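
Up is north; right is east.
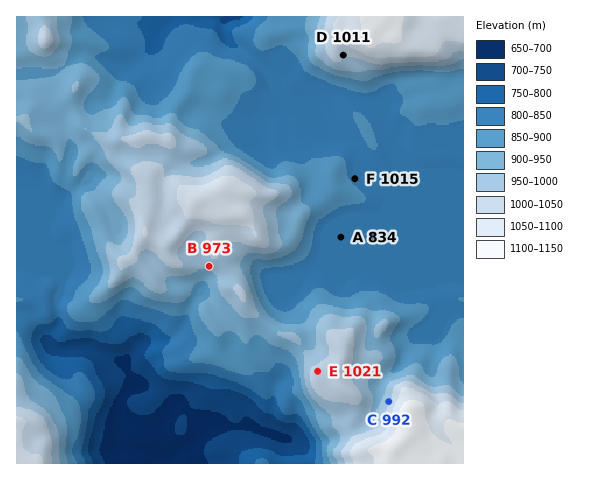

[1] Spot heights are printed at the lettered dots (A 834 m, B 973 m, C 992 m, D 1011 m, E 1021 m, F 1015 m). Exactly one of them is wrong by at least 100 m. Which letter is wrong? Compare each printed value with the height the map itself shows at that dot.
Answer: F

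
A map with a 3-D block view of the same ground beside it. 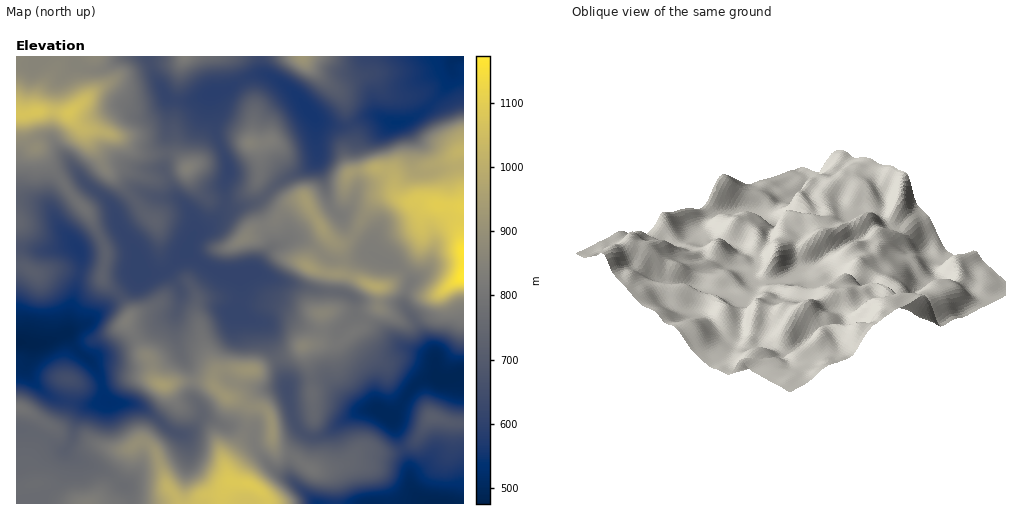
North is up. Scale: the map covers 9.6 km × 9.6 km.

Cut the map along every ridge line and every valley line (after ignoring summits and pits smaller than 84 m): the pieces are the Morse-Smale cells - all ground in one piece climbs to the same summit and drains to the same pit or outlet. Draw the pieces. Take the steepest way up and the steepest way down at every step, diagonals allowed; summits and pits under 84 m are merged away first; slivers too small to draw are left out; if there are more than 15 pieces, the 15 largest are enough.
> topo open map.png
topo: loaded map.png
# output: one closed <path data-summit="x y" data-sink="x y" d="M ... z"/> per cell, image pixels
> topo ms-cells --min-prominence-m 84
<path data-summit="463 276" data-sink="463 57" d="M463 56l-5 0-6 4 0 15-10 18-11 12-20 14-11 3-9 0-14-6-7 0-23 10-11 0-20-6 1 38-5 6-33 18-20 19-27 8-7 0-12 14-16 8-5 5-4 12 2 8 14 10 13 6 23 3 1 21-4 16 29 13 11 33 7-1 20-12 9-1 5-4 4-26 9-5 1-17-54-11-22-8-2-2 4-6 14-18 19-9 7 0 10 5 14 10 8-11-1-4 10 6 9-4 9-10 15-26 12-9 8 0 15 7 18-1 13 4 26 2z"/><path data-summit="36 111" data-sink="463 57" d="M148 56l-88 0-4 13-17 24-2 18-13 4 2 17 5 11 12 12 28 39 19 21 16 35-4 29 17 16 18-17 2-10 6 5 13 0 9-3 21-19 1-8 6-10-3-19-17-20-9-18-15 2-27-10-18 1-22-40 17 2 14 4 24 18 28 0 2-51-15-28z"/><path data-summit="249 485" data-sink="17 342" d="M24 342l-8 0 1 162 251-1-2-7-7-6-10-6-18-2-4-8-1-14 19-27 0-5-21-2-14-7-9-1-12 15-11 1-41-29-29-4-16 4-11 0-28-7-11-7-13-15-3-11 5-19z"/><path data-summit="36 111" data-sink="17 342" d="M59 56l-43 1 0 284 16 3 18-3 35-17 34-28-17-17 4-29-16-35-19-21-28-39-12-12-5-11-2-17 13-4 2-18 17-24 3-8z"/><path data-summit="463 276" data-sink="440 380" d="M463 276l-29 19-8 0-17-8-5 19-25-3 0 4-9 7-9 14-19 13-5 2-18 0-16 3 8 27 3 28 0 20-8 14 7 3 8-2 40-25 17-1 13 6 8-7 10-18 10-9 12-5 17 2 16-6z"/><path data-summit="162 384" data-sink="463 57" d="M188 252l-21 18 14 20 0 10-4 12-42 26 6 11 10 13 3 17 7 6 31-5 16 2 5 2 4-13 11-2 28 1 21-11-11-34-29-13 4-16-1-21-15-1-14-4-10-6z"/><path data-summit="302 57" data-sink="463 57" d="M456 56l-196 0 0 5 2 11 28 17 26 31 20 6 11 0 23-10 7 0 14 6 14-1 12-5 14-12 17-19 4-10-1-13z"/><path data-summit="250 143" data-sink="463 57" d="M267 75l-19 2-21 13-14 3-2 3 5 39 12 30 0 9-3 9-1 27 35-9 20-19 28-14 10-10-2-40-25-29z"/><path data-summit="463 276" data-sink="17 342" d="M392 195l-14 2-6 7-21 33-10 7-11-5-8 15 11 6 13 0 26-7 27 13 10 10 2 12 15 7 12-1 26-18 0-68-26-3-13-4-18 1z"/><path data-summit="249 485" data-sink="444 503" d="M249 429l-4 2-19 29 1 14 4 8 18 2 10 6 7 6 3 8 158-1-4-1-11-14-3-23-6-17-12 5-28-3-6 3-11 11-21 6-11 0-7-3-12-10 0-5-5 11 0 14 5 7-28-21-9-12-4-7 0-9z"/><path data-summit="162 384" data-sink="17 342" d="M136 338l-28 16-18 6 10 16 4 20 2 5 31 4 41 29 11-1 12-15 9 1 14 7 23 2 1-14 4-7-25-10 14-27-13-1-11 2-4 13-5-2-16-2-31 5-7-6-3-17-10-13z"/><path data-summit="187 169" data-sink="463 57" d="M211 93l-25 9-18-3 1 26-2 28 11 5 8 11-17 5-2 3 8 17 17 20 3 19 18-10 10-11 2-6 0-23 3-9 0-9-12-30-2-19-3-10z"/><path data-summit="162 384" data-sink="444 503" d="M277 359l-21 11-14 0-4 4-11 23 25 10-3 2-3 20 7 3 1 12 4 7 16 19 17 10-1-17 14-28-9-12-8-40z"/><path data-summit="432 417" data-sink="444 503" d="M437 418l-6 0-14 21-14 10 6 16 3 23 2 5 13 11 36 0 1-80-15-2z"/><path data-summit="249 485" data-sink="440 380" d="M378 410l-17 1-40 25-8 2-7-3-11 22 19 13 11 0 21-6 11-11 6-3 28 3 11-4-9-28z"/>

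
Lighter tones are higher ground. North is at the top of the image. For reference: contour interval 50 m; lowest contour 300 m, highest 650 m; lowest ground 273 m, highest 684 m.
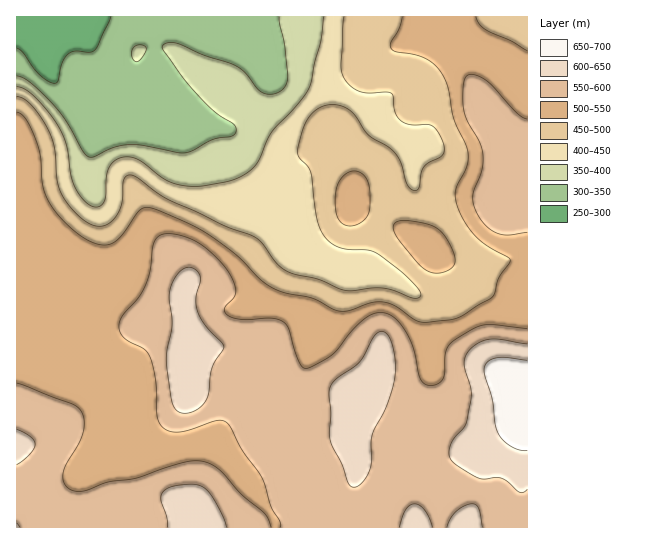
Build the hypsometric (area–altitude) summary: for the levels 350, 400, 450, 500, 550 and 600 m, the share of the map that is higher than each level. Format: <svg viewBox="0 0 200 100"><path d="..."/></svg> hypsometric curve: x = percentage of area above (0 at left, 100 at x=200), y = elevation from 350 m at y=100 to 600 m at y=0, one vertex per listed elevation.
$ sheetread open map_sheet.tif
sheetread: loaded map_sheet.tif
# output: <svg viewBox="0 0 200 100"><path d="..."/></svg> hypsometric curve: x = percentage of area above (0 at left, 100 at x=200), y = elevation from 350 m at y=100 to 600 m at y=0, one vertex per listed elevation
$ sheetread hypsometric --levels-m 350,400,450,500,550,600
<svg viewBox="0 0 200 100"><path d="M180 100l-12-20-19-20-29-20-48-20-54-20"/></svg>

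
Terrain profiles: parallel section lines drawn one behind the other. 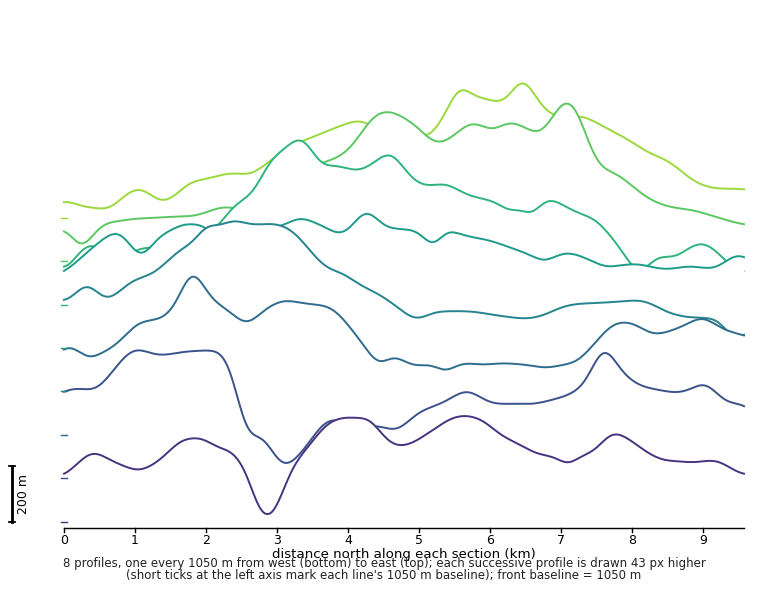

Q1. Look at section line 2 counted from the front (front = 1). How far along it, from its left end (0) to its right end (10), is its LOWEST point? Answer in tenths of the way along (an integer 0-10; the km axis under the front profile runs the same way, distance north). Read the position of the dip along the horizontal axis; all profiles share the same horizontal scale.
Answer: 3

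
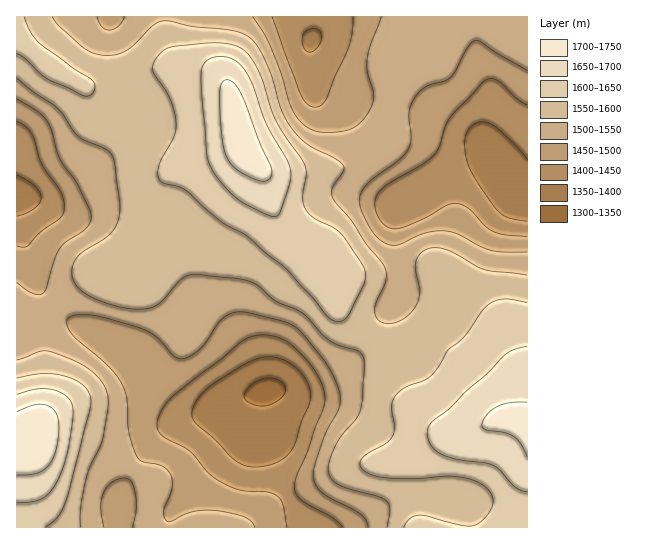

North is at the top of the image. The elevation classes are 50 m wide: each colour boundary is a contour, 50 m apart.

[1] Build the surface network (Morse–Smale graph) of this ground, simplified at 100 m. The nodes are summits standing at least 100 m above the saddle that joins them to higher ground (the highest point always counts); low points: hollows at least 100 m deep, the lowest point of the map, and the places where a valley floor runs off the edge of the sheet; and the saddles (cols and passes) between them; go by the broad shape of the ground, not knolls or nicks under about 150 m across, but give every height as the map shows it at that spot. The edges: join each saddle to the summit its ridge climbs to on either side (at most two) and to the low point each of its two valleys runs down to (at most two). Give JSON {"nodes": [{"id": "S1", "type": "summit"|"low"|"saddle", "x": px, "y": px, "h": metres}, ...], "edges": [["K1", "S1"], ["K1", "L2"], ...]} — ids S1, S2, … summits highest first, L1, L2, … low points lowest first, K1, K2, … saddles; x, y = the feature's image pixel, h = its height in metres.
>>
{"nodes": [
{"id": "S1", "type": "summit", "x": 33, "y": 438, "h": 1748},
{"id": "S2", "type": "summit", "x": 238, "y": 133, "h": 1729},
{"id": "S3", "type": "summit", "x": 527, "y": 429, "h": 1710},
{"id": "L1", "type": "low", "x": 267, "y": 390, "h": 1341},
{"id": "L2", "type": "low", "x": 525, "y": 201, "h": 1369},
{"id": "L3", "type": "low", "x": 17, "y": 199, "h": 1375},
{"id": "L4", "type": "low", "x": 311, "y": 41, "h": 1396},
{"id": "K1", "type": "saddle", "x": 373, "y": 335, "h": 1560},
{"id": "K2", "type": "saddle", "x": 393, "y": 102, "h": 1512},
{"id": "K3", "type": "saddle", "x": 54, "y": 309, "h": 1505},
{"id": "K4", "type": "saddle", "x": 289, "y": 498, "h": 1446}],
"edges": [["K1", "S2"], ["K1", "S3"], ["K1", "L1"], ["K1", "L2"], ["K2", "S2"], ["K2", "L2"], ["K2", "L4"], ["K3", "S1"], ["K3", "S2"], ["K3", "L1"], ["K3", "L3"], ["K4", "S1"], ["K4", "S3"], ["K4", "L1"]]}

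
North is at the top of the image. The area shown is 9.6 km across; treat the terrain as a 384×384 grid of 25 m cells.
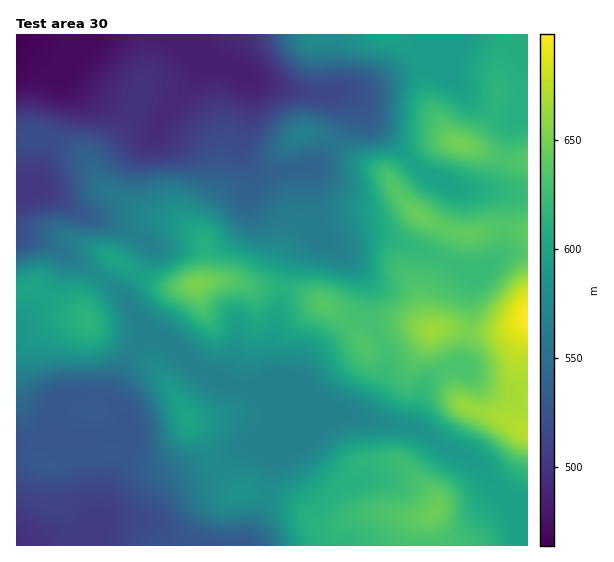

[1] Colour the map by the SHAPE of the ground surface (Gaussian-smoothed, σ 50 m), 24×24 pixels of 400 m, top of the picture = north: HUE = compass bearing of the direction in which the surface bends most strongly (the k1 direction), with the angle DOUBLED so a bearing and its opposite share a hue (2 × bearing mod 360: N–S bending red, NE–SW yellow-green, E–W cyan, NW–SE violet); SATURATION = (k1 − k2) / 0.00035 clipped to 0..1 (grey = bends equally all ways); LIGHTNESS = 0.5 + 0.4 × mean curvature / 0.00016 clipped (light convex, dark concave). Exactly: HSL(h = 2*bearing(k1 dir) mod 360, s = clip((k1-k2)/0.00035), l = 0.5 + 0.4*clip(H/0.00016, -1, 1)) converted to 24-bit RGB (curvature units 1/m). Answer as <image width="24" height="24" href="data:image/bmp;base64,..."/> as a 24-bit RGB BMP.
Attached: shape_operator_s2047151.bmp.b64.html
<image width="24" height="24" href="data:image/bmp;base64,Qk32BgAAAAAAADYAAAAoAAAAGAAAABgAAAABABgAAAAAAMAGAAATCwAAEwsAAAAAAAAAAAAAgHtldH5jhZtvc3qBXnCIgZuBlXGWmEtVfD0gcmEPOkYUFiATUYksseRypZBtg3Ngenhdg3Zbn29Jmac9OrpdhJWur4WhTUN+c4l8gpmPeZd6a3RybV5jiH5SblVIh0BoxX3E1LjegInIFYjEatDbuNGwYWSXnofAkInIiZvJfXjL48PTd8yhP2h2nlJvd2SBkoZjhIxIg4RNcW9dYGVvkHWBfl6RXYWgia2fkbi9wrXZVojaO7LPuoixtm+VW4xLaodTiGlTfV9Np96q16bYWjSNh0RsiUw1mYO4oKLLioG/cG6lZIKdXo+spmCubIhVgK1mXLRpdJlwimdhPGlQTn92w2+01IytYladV5qRiOWvZMiRmDFXgStlcRU+y4stxsBzhotsj21/hHWbeo+jSUqDoCGP24xXR9QqTqJGV3FNgGtkbYBrM25DNYRpqMvUpaXpwMjv2ZfUZhYxSRAHLQoGYyYX6OifpeheY3x/hXVthIdpaolmSTlpSCRm8+3YyOLgZ3GvWH2KaYeFgH9/foB/NH5GRYMZVUgQMyYAMxoAMAMKnxYNQaThyv/+r+bsxuiEQXB3dIaWfn+fjlt5Sx1LNXJ71P7NjsfLl13Eo3K4eV+Kf39/gH9/gWRhXS0gUy8aol9AX8KfAAnh0fL6zOj/wWvTjXln48NTMUUfQEUUYmEUVkcoPDeGjPbKsO+zeDVNbEc6h189boFmgIB8e1RqjR5Qr0dweca5fsrUkMCiCp2jhO9kTRs+xUQzo5tsxJGtw13Pl1G1f7tyHLefMs7dieKWh0AxdR4vjocxoHdXholFe202SzJgUFSdqqjBnc2uSWeSyFtgUZsrR2YgLB4ptLtNq6ZonHuuqmW8o4DF49bWZNrbIoScjoNPYRkvkyoYhepsOWGVsW2WpmyuS054QWVVhNKLk7+3aTCAsmaL4MLDQ2mwJkW+gMKVs4NoYH93fXSojpO94Ozfk6DVPhJrYwsTSh0mvvOucOGUNyFgnsVmOzCf1HTIdda/ZtCedFaeREXIos7Xv8jdm5rhCg7Ev4fV3b/QcqqhTbehg7a+0OXBfxJXLwQs3GbpprXn0/XDiylKL5yZgNCUHUaFos3d2unxd5zhVkPHkDuJnL5giJ5LgWVGJENbQFWk7t3Y48/7o8zmSXrCvAASawAcQvz/cNT/2tD75dX22cz/z978jJnoVo7udObhhcSsnCqQcwpOw6JVgr11k4B0hGBfRWtIEE07u+aCgXIe7QkALQYN1yb9z/f8bMDuDSEmODwJzK4AYKMaoa5tlk2JhXJOYXEwVToZLhIWdzhqw9+qm3FVf0QxhE0vfIw/JGE4WpgOVhcw50JKyfP+Vu3+0xQAcwMHXR8/NMqIye/PruTHJkBpgjBFqGtLe0tJcUlcXj9mSahXt20qn0AdRcVymsPku7TkWFvFbYm4LaO3SthXexkGMBMDmpobhbLHe5bQiNe/fdiIw2lPNBQ5kVR6q4F/h3aja0iscl6xe2CqokNq1vXowO/6QXPHqlSyvXDCbIGoX3ZGSkEndi5Vs7zbpu/oZJvSgozDtM/EqV1cmTNJaUeFSoF6q6mOdXSbWUKQnlWXfyRgyPnDjf27aRopRxoWWlAegXAmdGktf3xVST9mXKmNdulzT8hkN4WLUq+gt1hTqy5do25xhlCXnUJPdIohYWsvPS5Blzaes973z/zYVQAqPgoCTzcRcqAtQ7J6dne0loemPIirg9XQwdzHoWNnT1U0O0QiZkorkXhMqJFbP1lzuDjY8pu4gqM+G5iGUv/TQPfN2wBEtwB31qvm1uD10fH6UqXtc4LKp6fYlb7kZsTQrWRaqTFTmVJbTmlrYYWEhZGMpKGVYHygHVCK3czr3tX2oMT4PqGQIhoROBEkyZN7m9ieoejGxFuhdzdFTmxAqbV0lnhNZjQ5hjo5lltYpH51aop+SYR0a499laqIa3eVLWZ9PMkxzrIkeR8ajz5FTSZhLTFtzN20y/DNoU1YcCBHvn5jXHd7kIQ2e1k8XWJNa22Dmn+Oo4yJnImSY5SUU4p0nKVhbE9HU0Q3WToPdlMAUFoORUsXMC4ZI1Y5ovddwtAuYB8zfkliwMaWXluRiYh0jHF0aoN4VoR6dn2MppmSnpKSjG+Re15ignFVdktPYC5UlSdL17p6rJVaeDlbQXs3F5VHavBOh3deTFt/faGrtKmCfWKAhX98inh+io99YHt2V3NVn6NTln1WgWFnfHOCoGKcb2GpQh6+qY7d4unooqLskYP0vL3vn87labSjf3+AbH2BTHhqtZVsg3eD"/>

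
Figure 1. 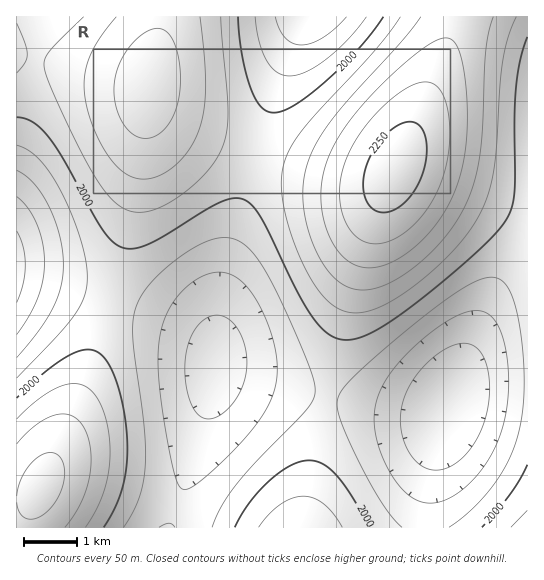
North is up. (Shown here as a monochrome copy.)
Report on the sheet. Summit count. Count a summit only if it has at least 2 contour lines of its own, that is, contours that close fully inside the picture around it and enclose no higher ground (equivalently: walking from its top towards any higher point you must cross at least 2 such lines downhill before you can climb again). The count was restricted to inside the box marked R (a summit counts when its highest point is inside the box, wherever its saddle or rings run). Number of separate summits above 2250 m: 1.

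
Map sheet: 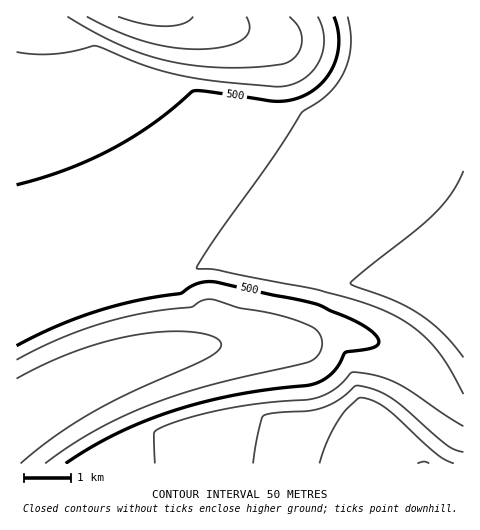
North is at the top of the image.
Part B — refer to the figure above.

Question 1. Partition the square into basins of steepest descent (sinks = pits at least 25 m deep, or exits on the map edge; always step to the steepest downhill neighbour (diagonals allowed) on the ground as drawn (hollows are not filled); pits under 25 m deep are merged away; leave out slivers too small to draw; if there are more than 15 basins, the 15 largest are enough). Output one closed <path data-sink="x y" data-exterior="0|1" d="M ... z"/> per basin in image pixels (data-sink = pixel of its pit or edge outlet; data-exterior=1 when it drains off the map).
<path data-sink="153 17" data-exterior="1" d="M463 16l-446 0-1 318 72-32 41-13 45-9 12-8 15-6 19-2 45 8 54 4 67 14 41 18 20 14 16 15z"/><path data-sink="17 421" data-exterior="1" d="M220 264l-19 2-15 6-12 8-45 9-41 13-70 31-2 2 0 128 448 0 0-126-17-15-20-14-21-11-28-9-59-12-54-4z"/>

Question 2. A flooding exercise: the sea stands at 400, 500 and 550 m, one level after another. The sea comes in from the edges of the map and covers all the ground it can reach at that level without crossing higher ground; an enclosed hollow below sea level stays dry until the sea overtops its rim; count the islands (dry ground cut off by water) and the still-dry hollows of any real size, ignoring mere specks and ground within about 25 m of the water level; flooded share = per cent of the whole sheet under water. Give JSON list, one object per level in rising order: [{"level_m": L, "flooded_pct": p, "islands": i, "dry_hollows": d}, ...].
[{"level_m": 400, "flooded_pct": 10, "islands": 0, "dry_hollows": 0}, {"level_m": 500, "flooded_pct": 36, "islands": 0, "dry_hollows": 0}, {"level_m": 550, "flooded_pct": 63, "islands": 0, "dry_hollows": 0}]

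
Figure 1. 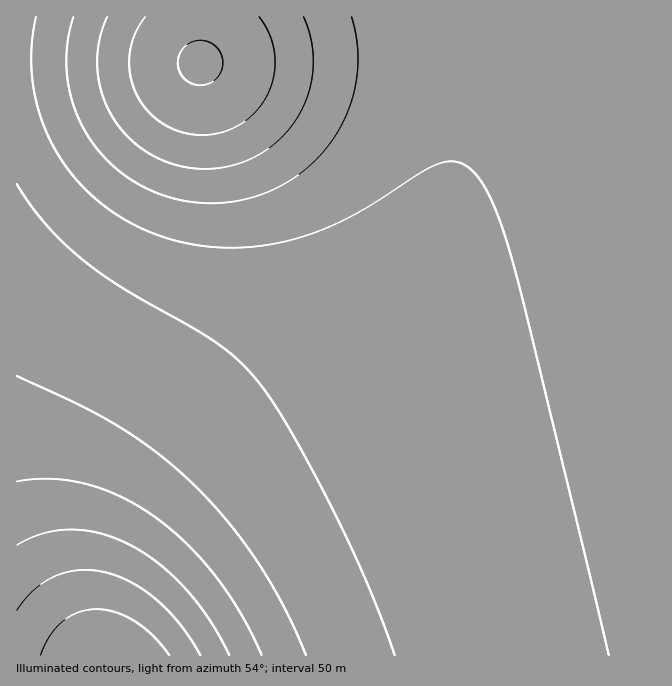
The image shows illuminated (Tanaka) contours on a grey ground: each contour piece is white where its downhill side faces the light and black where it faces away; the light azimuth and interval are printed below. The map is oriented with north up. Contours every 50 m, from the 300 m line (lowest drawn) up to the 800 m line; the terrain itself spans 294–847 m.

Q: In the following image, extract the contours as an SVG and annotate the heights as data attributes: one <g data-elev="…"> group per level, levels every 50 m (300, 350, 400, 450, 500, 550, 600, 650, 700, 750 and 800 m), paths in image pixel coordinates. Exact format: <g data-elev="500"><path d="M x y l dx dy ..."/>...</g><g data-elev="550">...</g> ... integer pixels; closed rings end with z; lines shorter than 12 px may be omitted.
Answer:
<g data-elev="300"><path d="M198 85l-8-2-6-5-5-8-1-8 2-9 5-7 9-5 8-1 8 3 8 5 4 9 1 8-3 8-5 7-8 4z"/></g><g data-elev="350"><path d="M259 17l10 16 6 20-1 20-6 20-11 17-15 13-20 9-20 3-20-3-19-9-16-13-11-17-6-20 0-20 5-20 10-16"/></g><g data-elev="400"><path d="M304 17l8 26 1 27-6 27-11 23-18 20-21 16-25 10-27 3-26-3-25-10-22-15-18-21-11-23-6-27 2-27 8-26"/></g><g data-elev="450"><path d="M352 17l6 31-2 34-9 31-7 15-10 15-23 25-29 19-31 12-17 3-18 1-18-1-17-3-32-11-28-19-23-24-10-15-7-15-9-32-1-33 2-17 4-16"/></g><g data-elev="500"><path d="M609 655l-96-392-19-56-9-19-10-14-8-8-9-4-10-1-10 3-16 8-49 31-29 17-34 14-33 9-30 4-30 0-30-4-29-8-31-14-29-20-24-24-19-29-14-30-8-33-2-35 5-33"/></g><g data-elev="550"><path d="M395 655l-27-70-33-71-46-86-16-26-15-20-20-22-23-18-93-54-40-29-20-17-17-18-15-19-13-21"/></g><g data-elev="600"><path d="M306 655l-22-48-27-45-30-41-33-37-35-30-39-27-40-22-63-29"/></g><g data-elev="650"><path d="M262 655l-21-41-26-38-30-34-31-26-34-20-35-12-35-5-33 2"/></g><g data-elev="700"><path d="M229 655l-19-35-25-32-26-25-29-18-30-12-28-3-15 1-13 2-14 5-13 7"/></g><g data-elev="750"><path d="M200 655l-19-30-24-25-25-17-27-11-13-2-13 0-24 6-11 6-10 8-17 20"/></g><g data-elev="800"><path d="M169 655l-15-19-19-14-20-10-18-3-19 3-14 9-14 14-9 20"/></g>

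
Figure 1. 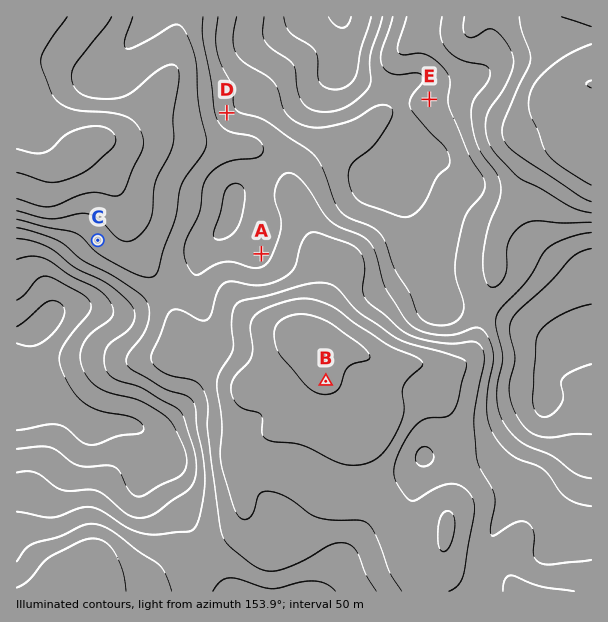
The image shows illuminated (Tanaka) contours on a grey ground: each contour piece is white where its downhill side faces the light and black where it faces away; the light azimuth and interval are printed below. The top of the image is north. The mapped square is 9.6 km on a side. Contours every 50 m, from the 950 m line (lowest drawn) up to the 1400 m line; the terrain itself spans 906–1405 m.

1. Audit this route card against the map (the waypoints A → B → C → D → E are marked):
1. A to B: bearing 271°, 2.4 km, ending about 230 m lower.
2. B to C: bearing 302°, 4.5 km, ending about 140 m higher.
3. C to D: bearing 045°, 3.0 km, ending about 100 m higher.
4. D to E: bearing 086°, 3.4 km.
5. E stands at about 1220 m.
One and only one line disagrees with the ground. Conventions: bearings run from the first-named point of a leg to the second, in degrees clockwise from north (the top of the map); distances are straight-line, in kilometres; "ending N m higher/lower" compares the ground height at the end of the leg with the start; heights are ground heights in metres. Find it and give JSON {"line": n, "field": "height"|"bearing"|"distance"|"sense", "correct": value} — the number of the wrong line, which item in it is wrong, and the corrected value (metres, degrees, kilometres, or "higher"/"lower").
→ {"line": 1, "field": "bearing", "correct": 153}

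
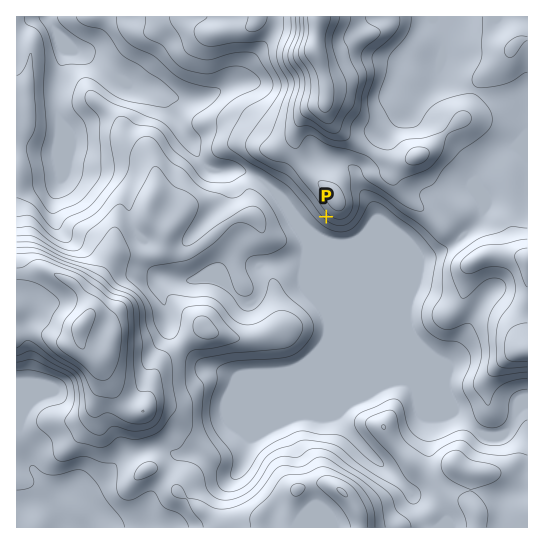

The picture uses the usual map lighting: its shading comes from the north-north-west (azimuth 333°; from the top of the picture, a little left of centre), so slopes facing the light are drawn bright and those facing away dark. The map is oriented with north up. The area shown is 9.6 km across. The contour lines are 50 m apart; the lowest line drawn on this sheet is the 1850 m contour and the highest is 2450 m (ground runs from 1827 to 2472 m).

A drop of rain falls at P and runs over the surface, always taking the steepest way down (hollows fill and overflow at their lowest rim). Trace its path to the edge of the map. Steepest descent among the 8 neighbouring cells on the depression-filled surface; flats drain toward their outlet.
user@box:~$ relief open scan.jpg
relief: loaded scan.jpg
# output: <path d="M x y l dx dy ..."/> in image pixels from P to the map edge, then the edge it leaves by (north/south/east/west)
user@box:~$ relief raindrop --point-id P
<path d="M326 217l-11 10 0 2-1 0-4-4-1 0-46-46-20-8-32 0-10-10-6-8-4-11-10-13-10-19-18-19-8 0-2-1-8-1-1-2-5 0-30-29-9 0-1-1-4 0-4-3-3 0 0-3-28-28-1-2 0-4"/>
exit: north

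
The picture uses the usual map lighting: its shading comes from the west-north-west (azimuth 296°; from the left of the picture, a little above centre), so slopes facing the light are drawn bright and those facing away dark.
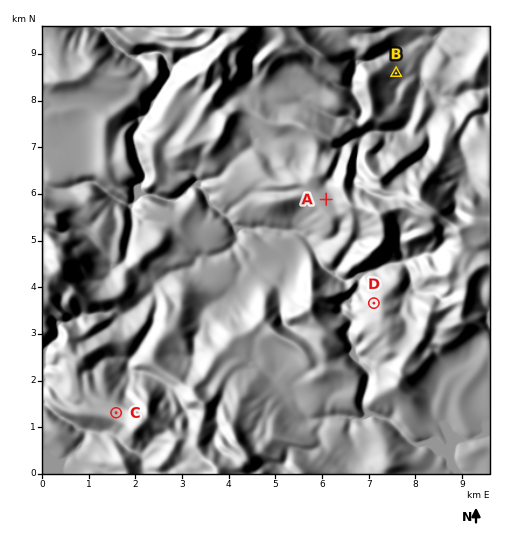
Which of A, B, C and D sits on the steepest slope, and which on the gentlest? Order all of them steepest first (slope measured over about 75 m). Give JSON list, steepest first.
["D", "B", "C", "A"]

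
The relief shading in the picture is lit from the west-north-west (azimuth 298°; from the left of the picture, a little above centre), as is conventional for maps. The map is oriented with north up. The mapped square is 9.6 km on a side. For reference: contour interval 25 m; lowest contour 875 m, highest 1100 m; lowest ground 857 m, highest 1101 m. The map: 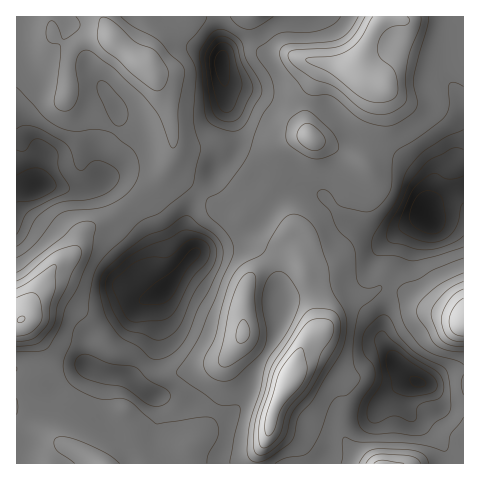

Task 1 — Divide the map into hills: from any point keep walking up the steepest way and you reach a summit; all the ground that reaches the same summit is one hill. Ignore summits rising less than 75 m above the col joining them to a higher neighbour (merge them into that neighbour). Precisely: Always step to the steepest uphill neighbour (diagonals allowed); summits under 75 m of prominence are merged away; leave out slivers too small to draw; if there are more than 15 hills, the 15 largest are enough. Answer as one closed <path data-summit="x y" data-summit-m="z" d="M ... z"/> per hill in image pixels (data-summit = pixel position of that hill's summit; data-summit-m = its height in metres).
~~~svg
<path data-summit="21 320" data-summit-m="1101" d="M313 16l-297 1 1 447 202-1 0-7 9-26 2-10-5-4-26-12-33-8-12 0-25-18 22-24 4-7 2-8 0-42 14-13 24-31-9-18 0-12 6-19 19-25 3-8 18-16 3-7 0-18-9-27 0-14-5-22 3-12 6-6 32-14 19-14 28-1z"/><path data-summit="288 381" data-summit-m="1096" d="M231 158l-17 13-3 8-19 25-6 19 0 12 9 18-24 31-14 13 0 42-2 8-4 7-22 24 25 18 12 0 33 8 26 12 5 4-4 20-7 16 1 8 99 0 7-10 8-41 3-3 25 4 10-1 21-23 14-9 8 0-20-19-13-22 0-11 13-55 13-32 16-27-35 23-11 0-31-17-24-25-32-12-19-9-19-1z"/><path data-summit="358 74" data-summit-m="1074" d="M447 16l-133 0-5 4-24 0-8 3-15 12-32 14-9 12 5 28 0 14 9 27 0 18-5 10 23 16 19 1 19 9 32 12 24 25 28 15 14 2 4-3 28-18 9-12 24-14 10-3 0-82-19-35z"/><path data-summit="463 321" data-summit-m="1099" d="M463 189l-21 8-16 12-3 9-15 24-13 32-13 55 0 11 16 25 18 16 11 4 8 7 6 11 7 4 16-1z"/><path data-summit="382 463" data-summit-m="1058" d="M416 381l-13 3-17 12-14 17-10 1-25-4-3 3-8 41-7 9 144 1 1-57-16 0-6-3-15-19z"/>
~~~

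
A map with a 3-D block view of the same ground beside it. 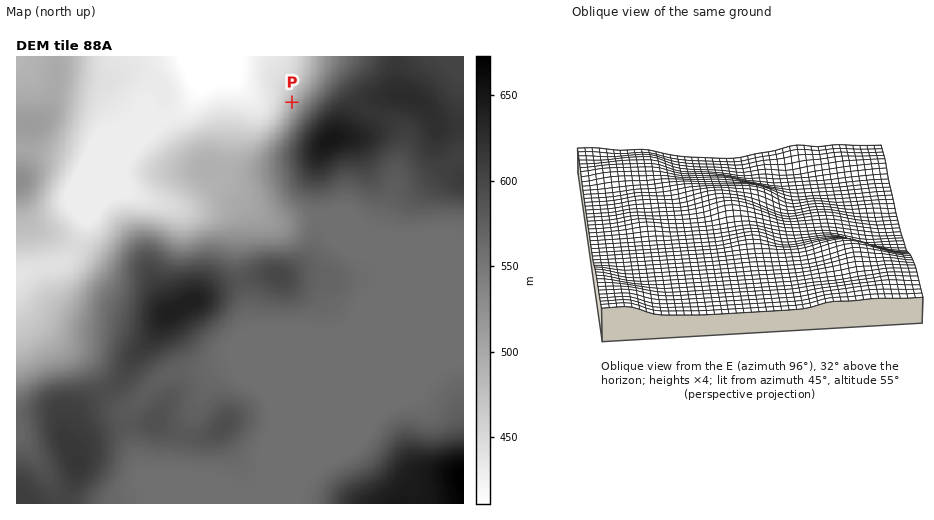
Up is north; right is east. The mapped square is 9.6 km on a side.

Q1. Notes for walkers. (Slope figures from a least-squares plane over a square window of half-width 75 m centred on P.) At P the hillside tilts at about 9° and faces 299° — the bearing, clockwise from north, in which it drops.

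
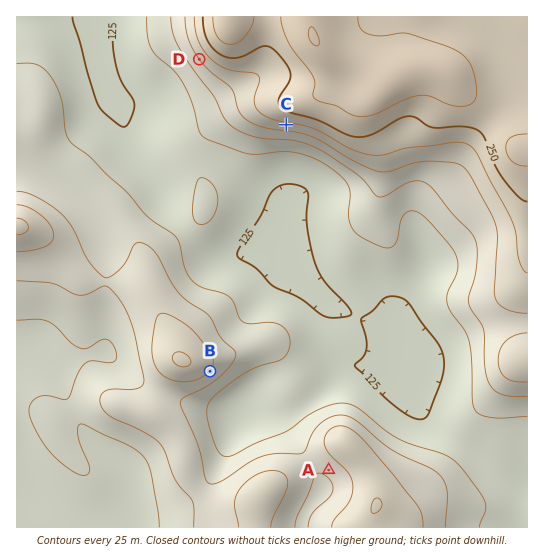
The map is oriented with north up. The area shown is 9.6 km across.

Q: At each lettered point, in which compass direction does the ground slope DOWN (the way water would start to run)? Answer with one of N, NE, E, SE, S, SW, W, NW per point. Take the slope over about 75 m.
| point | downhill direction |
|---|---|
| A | SW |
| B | SE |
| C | S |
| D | SW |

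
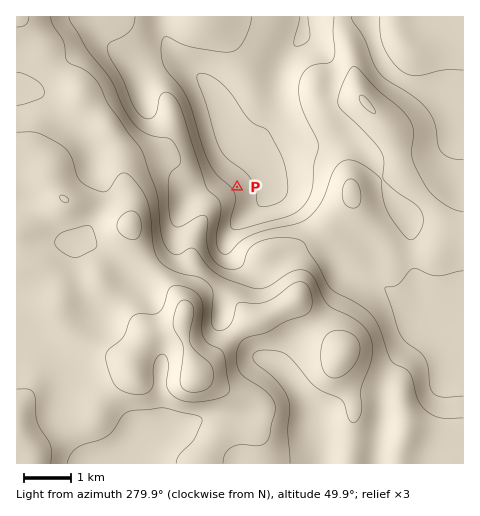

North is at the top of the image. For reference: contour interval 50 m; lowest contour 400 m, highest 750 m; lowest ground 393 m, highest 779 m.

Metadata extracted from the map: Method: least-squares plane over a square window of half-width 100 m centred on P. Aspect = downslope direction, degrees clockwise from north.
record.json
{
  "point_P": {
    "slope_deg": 8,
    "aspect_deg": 56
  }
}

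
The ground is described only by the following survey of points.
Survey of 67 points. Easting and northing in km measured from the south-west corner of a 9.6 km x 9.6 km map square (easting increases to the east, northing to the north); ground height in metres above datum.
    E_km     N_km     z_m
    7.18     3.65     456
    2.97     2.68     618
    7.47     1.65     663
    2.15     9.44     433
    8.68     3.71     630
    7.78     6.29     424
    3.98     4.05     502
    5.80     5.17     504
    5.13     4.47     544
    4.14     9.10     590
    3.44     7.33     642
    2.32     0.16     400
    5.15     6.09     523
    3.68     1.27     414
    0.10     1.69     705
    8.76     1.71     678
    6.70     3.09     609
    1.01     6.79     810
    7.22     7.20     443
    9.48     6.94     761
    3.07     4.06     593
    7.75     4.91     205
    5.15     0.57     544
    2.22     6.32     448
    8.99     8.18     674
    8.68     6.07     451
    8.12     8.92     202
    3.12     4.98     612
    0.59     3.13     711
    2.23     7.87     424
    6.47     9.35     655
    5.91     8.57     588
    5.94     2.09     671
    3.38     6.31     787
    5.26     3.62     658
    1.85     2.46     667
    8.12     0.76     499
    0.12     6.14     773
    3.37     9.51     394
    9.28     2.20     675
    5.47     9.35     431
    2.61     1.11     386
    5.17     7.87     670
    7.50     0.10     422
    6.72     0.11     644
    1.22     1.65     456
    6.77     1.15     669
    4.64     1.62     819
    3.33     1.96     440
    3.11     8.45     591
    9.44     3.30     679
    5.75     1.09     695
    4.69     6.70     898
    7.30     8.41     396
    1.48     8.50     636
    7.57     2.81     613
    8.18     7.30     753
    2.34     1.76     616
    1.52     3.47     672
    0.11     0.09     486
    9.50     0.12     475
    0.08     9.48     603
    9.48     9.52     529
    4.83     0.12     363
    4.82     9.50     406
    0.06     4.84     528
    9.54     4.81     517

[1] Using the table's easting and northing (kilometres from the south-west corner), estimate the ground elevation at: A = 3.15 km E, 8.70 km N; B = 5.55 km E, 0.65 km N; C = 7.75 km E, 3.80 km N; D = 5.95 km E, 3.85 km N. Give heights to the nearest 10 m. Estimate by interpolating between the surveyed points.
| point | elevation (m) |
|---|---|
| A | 550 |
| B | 690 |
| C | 400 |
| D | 630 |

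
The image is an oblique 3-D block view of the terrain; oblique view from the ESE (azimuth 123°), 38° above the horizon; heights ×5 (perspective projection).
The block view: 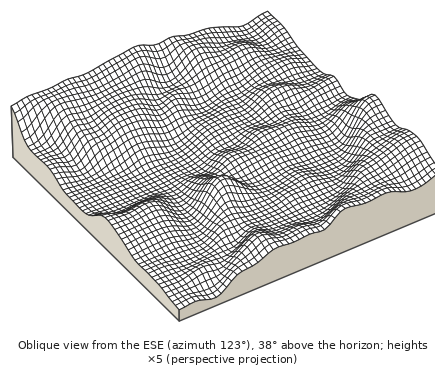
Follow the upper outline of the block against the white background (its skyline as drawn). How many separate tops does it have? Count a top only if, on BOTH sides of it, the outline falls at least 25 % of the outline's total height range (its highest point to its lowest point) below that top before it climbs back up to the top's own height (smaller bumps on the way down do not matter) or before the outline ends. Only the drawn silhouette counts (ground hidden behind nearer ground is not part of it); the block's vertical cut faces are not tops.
1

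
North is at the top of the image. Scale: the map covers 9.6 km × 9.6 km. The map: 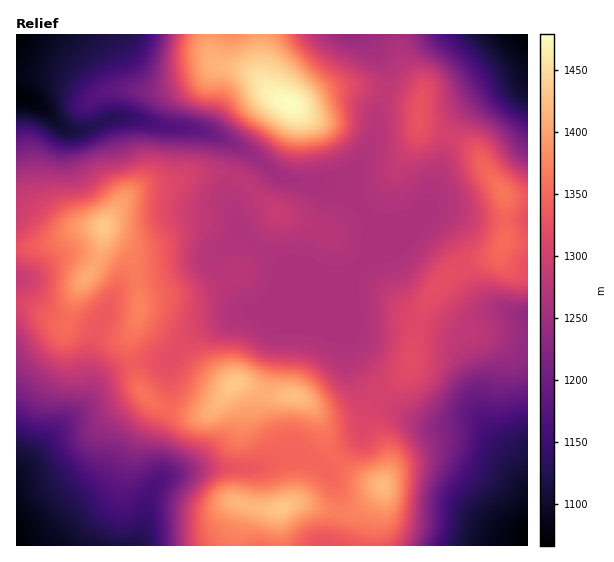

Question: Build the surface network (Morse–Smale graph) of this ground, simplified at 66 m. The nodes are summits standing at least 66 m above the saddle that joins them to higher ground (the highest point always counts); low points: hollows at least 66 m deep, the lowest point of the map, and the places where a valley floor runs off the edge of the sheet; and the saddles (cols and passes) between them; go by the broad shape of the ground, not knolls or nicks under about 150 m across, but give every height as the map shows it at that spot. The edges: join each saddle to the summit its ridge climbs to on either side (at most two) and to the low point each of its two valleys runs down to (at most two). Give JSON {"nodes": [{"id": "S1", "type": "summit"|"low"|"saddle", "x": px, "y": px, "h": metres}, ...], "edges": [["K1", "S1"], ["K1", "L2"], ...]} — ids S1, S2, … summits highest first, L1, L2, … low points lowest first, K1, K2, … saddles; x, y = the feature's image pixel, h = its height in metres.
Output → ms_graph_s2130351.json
{"nodes": [
{"id": "S1", "type": "summit", "x": 289, "y": 104, "h": 1479},
{"id": "S2", "type": "summit", "x": 235, "y": 384, "h": 1433},
{"id": "S3", "type": "summit", "x": 103, "y": 227, "h": 1432},
{"id": "S4", "type": "summit", "x": 281, "y": 508, "h": 1430},
{"id": "L1", "type": "low", "x": 17, "y": 545, "h": 1066},
{"id": "L2", "type": "low", "x": 527, "y": 536, "h": 1068},
{"id": "L3", "type": "low", "x": 17, "y": 35, "h": 1069},
{"id": "L4", "type": "low", "x": 526, "y": 35, "h": 1069},
{"id": "K1", "type": "saddle", "x": 335, "y": 459, "h": 1351},
{"id": "K2", "type": "saddle", "x": 134, "y": 364, "h": 1338},
{"id": "K3", "type": "saddle", "x": 378, "y": 393, "h": 1302},
{"id": "K4", "type": "saddle", "x": 385, "y": 91, "h": 1281},
{"id": "K5", "type": "saddle", "x": 231, "y": 176, "h": 1279}],
"edges": [["K1", "S2"], ["K1", "S4"], ["K1", "L1"], ["K1", "L2"], ["K2", "S2"], ["K2", "S3"], ["K2", "L1"], ["K2", "L3"], ["K3", "S2"], ["K3", "L2"], ["K3", "L3"], ["K4", "S1"], ["K4", "S2"], ["K4", "L3"], ["K4", "L4"], ["K5", "S1"], ["K5", "S3"], ["K5", "L3"]]}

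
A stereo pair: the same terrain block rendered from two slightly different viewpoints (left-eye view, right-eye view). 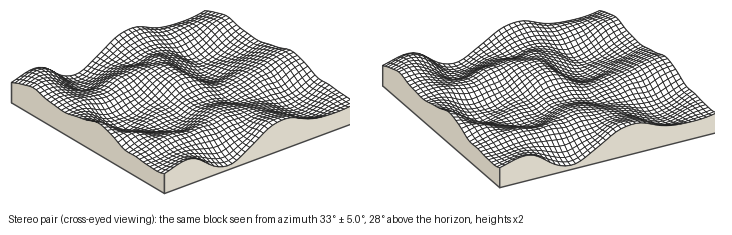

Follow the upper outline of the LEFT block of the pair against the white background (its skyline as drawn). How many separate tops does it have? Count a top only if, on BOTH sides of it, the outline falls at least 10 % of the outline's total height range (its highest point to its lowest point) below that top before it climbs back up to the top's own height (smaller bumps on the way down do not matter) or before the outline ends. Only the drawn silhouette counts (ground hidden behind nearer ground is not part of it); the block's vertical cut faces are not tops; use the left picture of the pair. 2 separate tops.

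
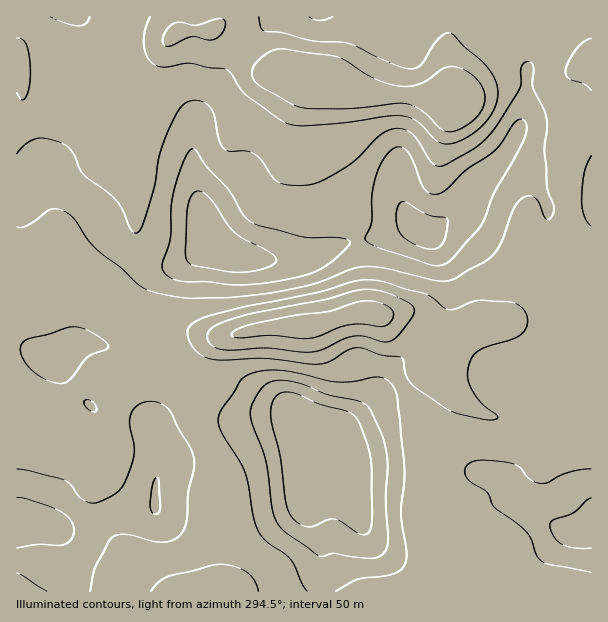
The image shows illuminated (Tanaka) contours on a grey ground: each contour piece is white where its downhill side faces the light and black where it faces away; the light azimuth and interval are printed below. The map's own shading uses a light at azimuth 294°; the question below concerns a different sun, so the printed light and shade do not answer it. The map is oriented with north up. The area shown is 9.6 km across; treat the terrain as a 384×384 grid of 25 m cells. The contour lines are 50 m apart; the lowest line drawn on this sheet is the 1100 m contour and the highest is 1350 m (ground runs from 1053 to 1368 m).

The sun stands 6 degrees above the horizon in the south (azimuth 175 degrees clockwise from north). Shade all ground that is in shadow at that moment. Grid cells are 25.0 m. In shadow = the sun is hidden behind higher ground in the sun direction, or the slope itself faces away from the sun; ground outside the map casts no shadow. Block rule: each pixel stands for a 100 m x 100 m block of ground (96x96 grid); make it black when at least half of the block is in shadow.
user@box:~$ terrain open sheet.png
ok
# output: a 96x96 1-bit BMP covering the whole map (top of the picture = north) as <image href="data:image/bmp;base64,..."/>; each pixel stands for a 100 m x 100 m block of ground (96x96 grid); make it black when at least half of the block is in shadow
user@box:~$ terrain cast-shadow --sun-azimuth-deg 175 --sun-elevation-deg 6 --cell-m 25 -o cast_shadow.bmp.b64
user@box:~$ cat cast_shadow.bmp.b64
<image width="96" height="96" href="data:image/bmp;base64,Qk2+BAAAAAAAAD4AAAAoAAAAYAAAAGAAAAABAAEAAAAAAIAEAAATCwAAEwsAAAIAAAAAAAAA////AAAAAAAAAAHwAAAAAAAAAAAPAAH+AAAAAAAAAAAPAAH/+AAB8AAAAAAOAAH//gAD/AAAAACAAAD//gAB/gAAAD/AAAD//AAB/gAAAH+AAAD/+AAB/AAAAH+AAAB/8A+B/AAAAH+AAAFgAB/B/AAAAD8AAAfAAB/x+AAAAD4AAA/AAB/58AAAABwAAAeAAB/58AAAAAAAAAMAAA/54AAAAAAAAAAAAA/4wAAAAAAAAAAAAA/4AAAAAAAAAAAAAAfwAAAAAAAAAAAAAAAAAAAAAAAAAAAAAAAAAAAAAAAAAAAAAAAAAAAAAAAAAAAAAAAAAAAAAAAAAAAAAAAAAAAAAAAAAAAAAAAAAAAAAAAAAAAAAAAAAAAAAAAAAAAAAAAAAAAAAAAAAAAAAAAAAAAAAAAAAAAAAAAAAAAAAAAAAAAAAAAAAAAAAAAAAAAAAAAAAAAAAAAAAAAAAAAAAAAAAAAAAAAAAAAAAAAAAAAAAAAAAAAAAAAAAAAAAAAAAAAAAAAAAAAAAAAAAAAAAAAAAAAAAAAAAAAAAAAAAAAAAAAAAAAAAAAAAAAAAAAAAAAAAAAAAAAAAAAAAAAAAAAAAAAAAAAAAAAAAAAAAAAAAAAAAAAAAAAAAAAAAAAAAAAAAAAAAAAAAAAAAAAAAAAAAAAAAAAAAAAAAAAAAAAAAAAAAAAAAAAAAAAAAAAB8AAAAAAAAAAAAAAD/4AAAAAAAAAAAAAH//8AAAAAAAAAAAAH///4AAAcAAAAAAAP////h4A/gAAAAAB///////g/wAAAAAH///////8/gAAAAAP///////+/AAAAAAP///////+eAAAAAAH////////AAAAAAAH////////gAAAAAAD////////wAAAAAAA////////wAAAAAAAf///////wAAAAAAAP///////wAAAAAAAP///////gAAAAAAAP///////gAAAAAAAH///////AAAAAAAAH//////+AAAAAAAAD//////gAAAAAAAAD/AA///AAAAAAAAAB8AAD/8AAAAAAAAAAwAAA/4AAAAAAAAAAAAAAPwAAAAAAAAAAAAAABAAAAAAAAAAAAAAAAAAAAAAAAAAAAAAAAAAAAAAAAAAAAAAAAAAAAAAAAAAAAAAAAAAAAAAAAAAAAAAAAAAAAAAAAAAAAAAAAAAAAAAAAAAAAAAAAAAAAAAAAAAAAAAAAAAAAAAAAAAAAAAAAAAAAAAAAAAAAAAAAAAAAAAAAAAAAAAAAAAAAAAAAAAAAAAAAAAAAAAAAAAAAAAAAAAAAAAAAAAAAAAAAAAAAAAAAAAAAAAAAAAAAAAAAAAAAAAAABAAAAAAAAAAAAAAH/wAAAAAAAAAAAAA///8AAAAAAAAAAAB///8AAAAAAAAAAAP///8AAAAAAAAAf/////8AAAAAAAAAf/////4AAAAAAAAAf/////4AAAAAAAAAP//8H/wAAcAAAAAAP//4AjwAAOAAAAAAP//wAAAAAMAAAAAAH//wAAAAAEAAAAAAH//gAAAAAA="/>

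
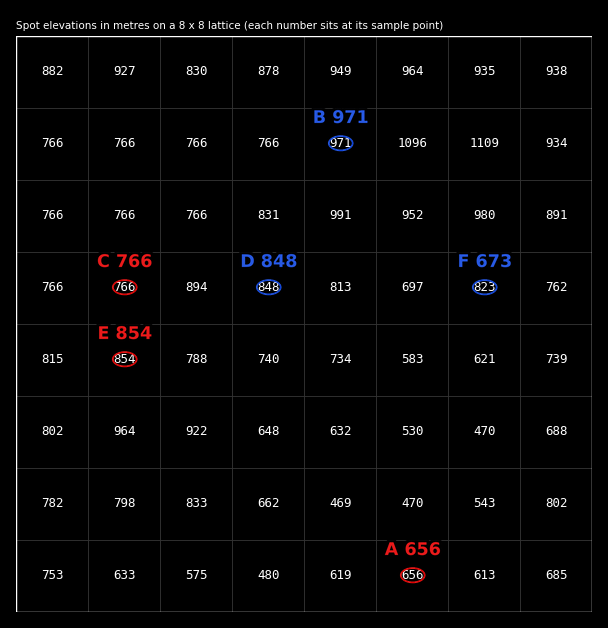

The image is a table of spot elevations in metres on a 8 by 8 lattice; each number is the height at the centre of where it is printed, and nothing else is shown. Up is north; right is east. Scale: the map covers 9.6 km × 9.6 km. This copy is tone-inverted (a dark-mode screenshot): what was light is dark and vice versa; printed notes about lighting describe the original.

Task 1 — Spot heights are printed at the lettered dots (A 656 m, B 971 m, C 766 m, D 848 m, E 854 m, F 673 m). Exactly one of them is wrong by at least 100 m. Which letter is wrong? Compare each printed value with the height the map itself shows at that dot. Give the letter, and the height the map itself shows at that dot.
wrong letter F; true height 823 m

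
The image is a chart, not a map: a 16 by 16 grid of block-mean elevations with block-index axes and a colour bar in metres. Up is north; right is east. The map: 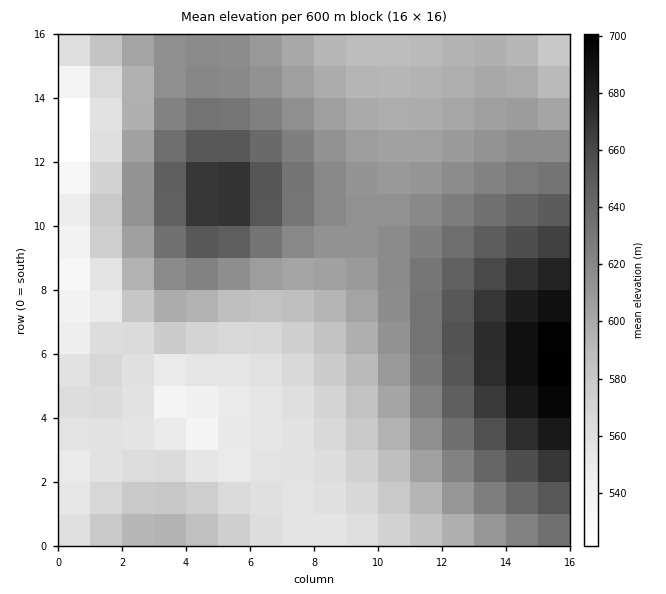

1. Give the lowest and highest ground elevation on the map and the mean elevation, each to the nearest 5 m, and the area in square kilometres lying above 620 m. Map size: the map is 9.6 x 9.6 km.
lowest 505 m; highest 705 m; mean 605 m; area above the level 28.1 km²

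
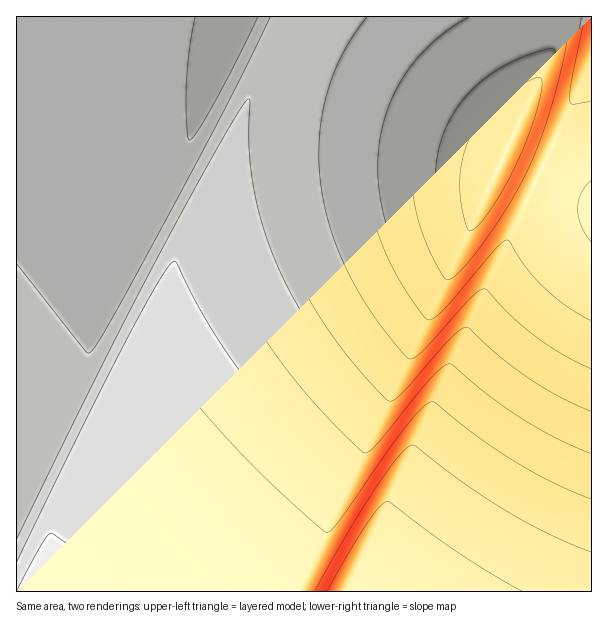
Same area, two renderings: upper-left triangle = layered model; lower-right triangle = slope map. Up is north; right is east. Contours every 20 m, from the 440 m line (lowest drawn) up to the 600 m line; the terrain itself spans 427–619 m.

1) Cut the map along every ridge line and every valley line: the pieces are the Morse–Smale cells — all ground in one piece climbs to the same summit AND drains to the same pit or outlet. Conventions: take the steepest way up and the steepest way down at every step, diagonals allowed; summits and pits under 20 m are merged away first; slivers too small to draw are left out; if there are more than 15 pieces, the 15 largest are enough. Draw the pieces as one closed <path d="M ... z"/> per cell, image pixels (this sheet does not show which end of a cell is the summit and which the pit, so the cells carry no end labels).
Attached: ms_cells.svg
<path d="M564 16l-276 1-84 181-177 394 565-1 0-391-19-12-69-32 56-123 5-13z"/><path d="M287 16l-271 1 1 575 9 0 11-20 167-374 84-180z"/><path d="M591 16l-26 1-5 16-56 123 69 32 18 11z"/>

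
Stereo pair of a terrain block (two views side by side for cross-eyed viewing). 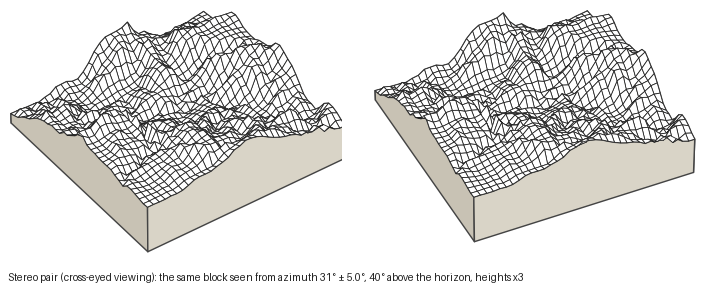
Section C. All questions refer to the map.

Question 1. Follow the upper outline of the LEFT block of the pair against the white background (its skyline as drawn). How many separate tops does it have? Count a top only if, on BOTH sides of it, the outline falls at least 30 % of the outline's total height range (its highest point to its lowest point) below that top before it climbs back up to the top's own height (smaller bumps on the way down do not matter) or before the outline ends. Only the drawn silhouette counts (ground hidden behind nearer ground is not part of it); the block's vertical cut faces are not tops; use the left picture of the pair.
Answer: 1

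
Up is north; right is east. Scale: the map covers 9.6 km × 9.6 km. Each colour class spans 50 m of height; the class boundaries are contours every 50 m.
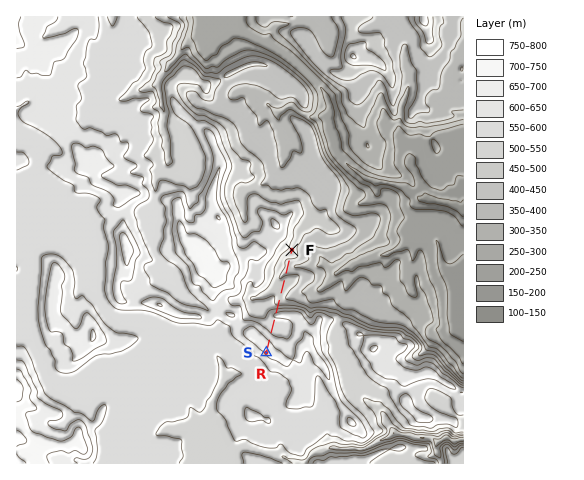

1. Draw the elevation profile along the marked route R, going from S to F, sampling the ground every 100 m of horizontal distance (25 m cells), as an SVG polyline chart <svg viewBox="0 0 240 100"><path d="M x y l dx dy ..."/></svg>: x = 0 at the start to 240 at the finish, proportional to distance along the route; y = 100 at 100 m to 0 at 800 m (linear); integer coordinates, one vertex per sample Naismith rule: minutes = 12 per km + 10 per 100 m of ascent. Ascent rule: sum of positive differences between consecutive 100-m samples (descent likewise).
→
<svg viewBox="0 0 240 100"><path d="M0 20l11-3 10 2 11 5 10 4 11 3 11 2 10-1 11-4 10 2 11 9 10 6 11 2 11-2 10 0 11 0 10 2 11 3 11 3 10-1 11 0 10-3 11-3 7-1"/></svg>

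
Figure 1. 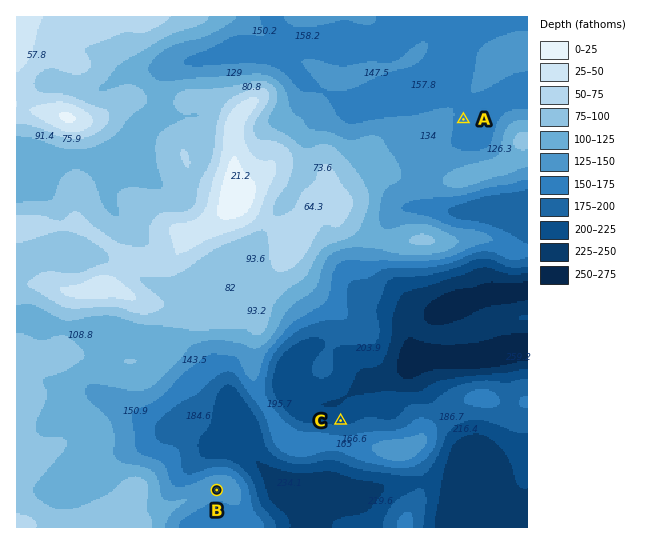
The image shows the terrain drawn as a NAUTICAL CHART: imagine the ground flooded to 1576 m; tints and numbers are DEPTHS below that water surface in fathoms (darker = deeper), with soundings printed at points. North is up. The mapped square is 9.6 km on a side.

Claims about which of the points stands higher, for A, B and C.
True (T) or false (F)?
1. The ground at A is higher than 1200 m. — T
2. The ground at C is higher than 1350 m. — F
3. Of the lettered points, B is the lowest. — F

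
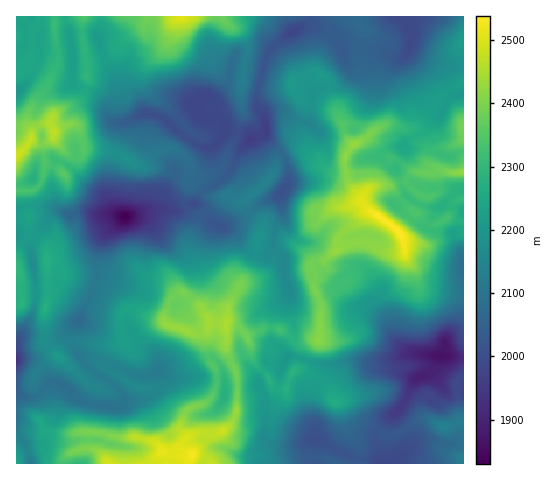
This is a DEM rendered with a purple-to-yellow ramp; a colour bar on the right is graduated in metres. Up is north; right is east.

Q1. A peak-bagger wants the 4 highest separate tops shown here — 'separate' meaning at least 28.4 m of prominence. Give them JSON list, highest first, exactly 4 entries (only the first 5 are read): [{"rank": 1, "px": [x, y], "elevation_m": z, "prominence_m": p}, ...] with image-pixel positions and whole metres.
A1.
[{"rank": 1, "px": [378, 216], "elevation_m": 2538, "prominence_m": 708}, {"rank": 2, "px": [54, 132], "elevation_m": 2470, "prominence_m": 44}, {"rank": 3, "px": [228, 320], "elevation_m": 2452, "prominence_m": 77}, {"rank": 4, "px": [64, 174], "elevation_m": 2358, "prominence_m": 38}]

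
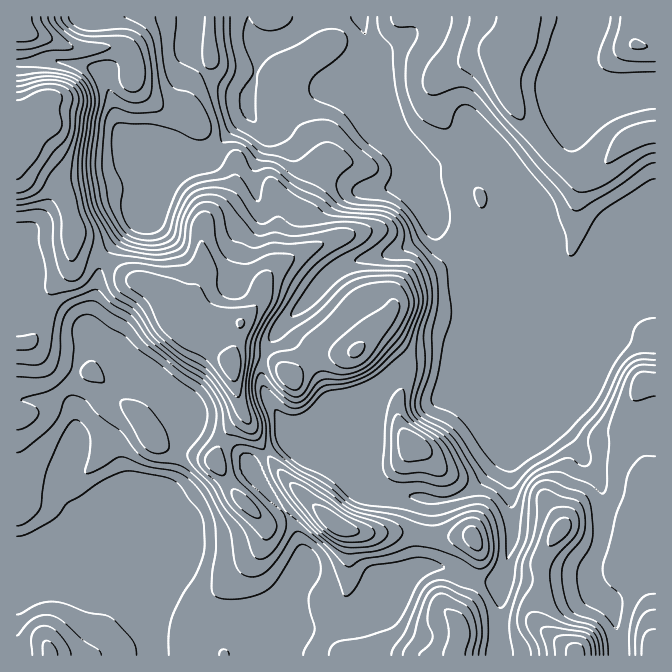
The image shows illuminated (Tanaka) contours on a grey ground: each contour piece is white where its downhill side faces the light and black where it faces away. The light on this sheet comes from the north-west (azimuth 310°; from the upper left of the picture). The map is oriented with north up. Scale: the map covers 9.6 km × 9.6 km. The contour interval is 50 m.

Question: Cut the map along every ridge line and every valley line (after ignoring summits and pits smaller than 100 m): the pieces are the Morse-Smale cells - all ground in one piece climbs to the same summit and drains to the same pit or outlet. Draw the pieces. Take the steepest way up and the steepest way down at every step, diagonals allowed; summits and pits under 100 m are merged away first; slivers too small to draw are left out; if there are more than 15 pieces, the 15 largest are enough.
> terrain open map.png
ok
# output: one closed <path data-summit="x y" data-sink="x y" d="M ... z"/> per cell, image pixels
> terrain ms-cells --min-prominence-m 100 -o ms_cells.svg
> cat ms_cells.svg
<path data-summit="232 365" data-sink="360 17" d="M292 36l-10 5-24 6 0 18-9 25 0 23-16 15-17 22-11 8-25 0-19 19-5 8-2 15-5 12-25 22-21 24-5 19-2 18-7 22 0 11 7 17 42 46 7 2 16 12 17 23 4 15 13-15 4 0 31 16 18 18 7 16-2-16 35-23 9 2 57 25 7 1-9-9-54-22-14-11-20-33-3-14 2-18 5-15 10-15 59-61 21-10 40-8 22-12 11-11 0-11-17-34-3-16-7-12-16-20-14-28-3-10 0-15-6 9-27-3-13-5-22-25z"/><path data-summit="40 102" data-sink="360 17" d="M360 16l-168 0-3 27-2 3-33 2-17 5-23 13-9 8-18-8-25-5-28 0-18 2 0 280 14 0 17 16 7 4 41 11 46 44 10 19 6 6 10 5 15 1 33 12 23 36 24 22 5 2 13-7 3-4-30-35-5-13-18-18-31-16-4 0-13 15-4-15-17-23-16-12-7-2-42-46-7-17 0-11 7-22 2-18 5-19 13-16 22-23 11-7 5-12 2-15 10-15 14-12 25 0 7-4 21-26 16-15 0-23 9-25 0-18 24-6 12-7-1 6 6 13 26 30 13 5 27 3 8-16 1-18-8-17z"/><path data-summit="40 102" data-sink="155 655" d="M30 343l-14 2 0 217 88 1 6-4 12 2 9 9 22 50 4 36 118 0 1-18-12-7-1-6 5-11 13-16 8-14 10-10 5-14-8-30-10-16-2-3-12 8-5 2-5-2-24-22-23-36-33-12-15-1-10-5-6-6-10-19-46-44-41-11-7-4z"/><path data-summit="505 65" data-sink="360 17" d="M589 16l-171 0-4 12-10 11-31 16 1 13-3 9 0 20 8 21 9 17 20 25 6 14 40-16 21-2 13-8 7 1 14 14 22 35-5 29 0 26 17 42 1 20 11 14 12 7 22-1 5-28 14-34 27-27 21-4 0-152-14 1-35 10-18 0-12-5-13-11-1-13 3-12 8-17 14-16z"/><path data-summit="357 350" data-sink="360 17" d="M432 221l-1 7-3 5-13 10-27 11-40 9-20 13-12 16-38 38-10 15-5 15-2 18 3 14 20 33 14 11 54 22 15 15 6-75 3-6 21-21 11-7 59 4 27-12 24 0 15-13 11-21-1-27-17-42-1-15-1 20-4 5-16 8-16 3-13 0-14-11-10-15-10-10z"/><path data-summit="577 655" data-sink="360 17" d="M545 324l-1 53-35 86 4 75-12 40 0 29-5 48 123 1-1-24-5-22-4-6-16-16-4-8 0-13 9-17 3-13 2-47-5-12-12-15-10-18-18-20-9-13-3-10z"/><path data-summit="412 443" data-sink="360 17" d="M544 323l-11 20-15 13-24 0-27 12-59-4-11 7-21 21-3 6-4 52-1 2 0 25 5 10 12 7 32 2 10 3 23 0 25-11 16-16 27-34 18-43 8-22z"/><path data-summit="40 102" data-sink="360 17" d="M655 243l-20 3-27 27-14 34-5 29-22 0-12-7-8-10-3 4 2 2 0 77 7 16 18 20 15 25 18 23 26 3 22 7 4-1z"/><path data-summit="50 655" data-sink="155 655" d="M118 559l-8 0-6 4-87 0-1 92 139 1 1-12-3-12 0-12-22-50z"/><path data-summit="335 524" data-sink="155 655" d="M304 496l-7 3-13 13 12 18 8 30-5 14-10 10-8 14-13 16-5 11 1 6 26 2 15-5 33-2 14-3 9-9 7-14 14-14 33-15 4-4 1-33-60-1-15-4-17-10z"/><path data-summit="460 635" data-sink="155 655" d="M438 566l-18 2-33 15-19 17-7 14-9 9-14 3-33 2-15 5-23-2 1 3 8 4 0 17 179 1 6-19-3-22 11-20 5-15-17-9z"/><path data-summit="40 102" data-sink="360 17" d="M492 148l-17 8-27 3-35 16 1 8 15 29 9 21 23 30 14 11 13 0 16-3 11-5 9-8 0-20 7-40-22-35z"/><path data-summit="335 524" data-sink="360 17" d="M292 439l-10 4-29 19 0 6 5 12 26 31 20-15 24 23 17 10 15 4 52 0 11 2 5-27 0-8-3-2-30-2-15-3-7-6-5-14-8-5z"/><path data-summit="655 655" data-sink="360 17" d="M602 484l-1 53-3 13-9 17 0 13 4 8 16 16 4 6 5 22 1 23 36 1 1-159-26-8-21-1z"/><path data-summit="17 17" data-sink="360 17" d="M190 16l-173 0-1 46 46-1 25 5 18 8 9-8 23-13 17-5 33-2 2-3 2-11z"/>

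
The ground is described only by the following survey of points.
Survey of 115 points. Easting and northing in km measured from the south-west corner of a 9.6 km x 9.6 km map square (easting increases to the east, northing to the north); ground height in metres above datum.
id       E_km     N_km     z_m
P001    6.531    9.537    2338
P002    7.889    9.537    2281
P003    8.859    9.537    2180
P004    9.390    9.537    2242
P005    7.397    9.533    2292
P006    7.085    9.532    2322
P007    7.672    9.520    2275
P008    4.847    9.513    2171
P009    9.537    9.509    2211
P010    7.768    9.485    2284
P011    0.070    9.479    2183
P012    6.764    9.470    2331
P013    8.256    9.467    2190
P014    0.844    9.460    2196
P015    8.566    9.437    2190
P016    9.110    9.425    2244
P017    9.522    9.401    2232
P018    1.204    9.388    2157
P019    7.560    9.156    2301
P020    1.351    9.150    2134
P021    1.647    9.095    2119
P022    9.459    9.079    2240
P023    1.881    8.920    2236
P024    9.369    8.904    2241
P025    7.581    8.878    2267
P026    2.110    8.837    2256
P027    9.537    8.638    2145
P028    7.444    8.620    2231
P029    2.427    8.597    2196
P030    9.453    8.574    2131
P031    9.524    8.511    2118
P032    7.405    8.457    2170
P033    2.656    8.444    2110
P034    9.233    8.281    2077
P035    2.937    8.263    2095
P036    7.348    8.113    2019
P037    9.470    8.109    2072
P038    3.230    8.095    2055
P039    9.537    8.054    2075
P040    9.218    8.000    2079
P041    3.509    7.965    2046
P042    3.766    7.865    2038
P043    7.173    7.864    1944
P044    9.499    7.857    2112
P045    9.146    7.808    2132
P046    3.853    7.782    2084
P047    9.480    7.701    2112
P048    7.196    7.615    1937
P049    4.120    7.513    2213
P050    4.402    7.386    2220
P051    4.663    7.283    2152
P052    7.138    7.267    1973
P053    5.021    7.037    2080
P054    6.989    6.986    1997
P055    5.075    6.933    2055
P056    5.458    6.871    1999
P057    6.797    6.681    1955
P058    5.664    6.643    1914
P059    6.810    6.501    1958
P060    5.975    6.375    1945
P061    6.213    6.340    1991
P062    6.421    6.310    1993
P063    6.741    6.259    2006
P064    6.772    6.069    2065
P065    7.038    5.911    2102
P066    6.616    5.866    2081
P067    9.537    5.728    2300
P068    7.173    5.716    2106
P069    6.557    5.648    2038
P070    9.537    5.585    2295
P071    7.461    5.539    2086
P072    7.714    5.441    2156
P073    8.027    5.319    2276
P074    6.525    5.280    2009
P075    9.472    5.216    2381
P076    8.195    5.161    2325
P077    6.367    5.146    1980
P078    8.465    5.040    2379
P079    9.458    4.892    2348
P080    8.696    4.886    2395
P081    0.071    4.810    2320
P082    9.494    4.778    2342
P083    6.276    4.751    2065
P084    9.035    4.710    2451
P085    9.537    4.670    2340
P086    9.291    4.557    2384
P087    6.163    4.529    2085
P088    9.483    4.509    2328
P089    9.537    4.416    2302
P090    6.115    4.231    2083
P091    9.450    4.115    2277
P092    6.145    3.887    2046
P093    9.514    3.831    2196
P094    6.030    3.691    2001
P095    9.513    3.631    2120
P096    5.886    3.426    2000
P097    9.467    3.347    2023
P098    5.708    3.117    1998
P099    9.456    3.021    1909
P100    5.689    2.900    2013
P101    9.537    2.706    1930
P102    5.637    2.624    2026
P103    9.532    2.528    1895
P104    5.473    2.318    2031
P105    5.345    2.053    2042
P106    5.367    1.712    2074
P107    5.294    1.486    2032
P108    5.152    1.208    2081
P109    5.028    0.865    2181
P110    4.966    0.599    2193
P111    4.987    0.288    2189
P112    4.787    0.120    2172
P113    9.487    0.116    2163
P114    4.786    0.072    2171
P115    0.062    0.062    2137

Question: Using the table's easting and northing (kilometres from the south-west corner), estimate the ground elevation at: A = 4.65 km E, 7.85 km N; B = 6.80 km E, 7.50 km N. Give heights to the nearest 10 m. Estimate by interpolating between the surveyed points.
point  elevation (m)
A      2210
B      1950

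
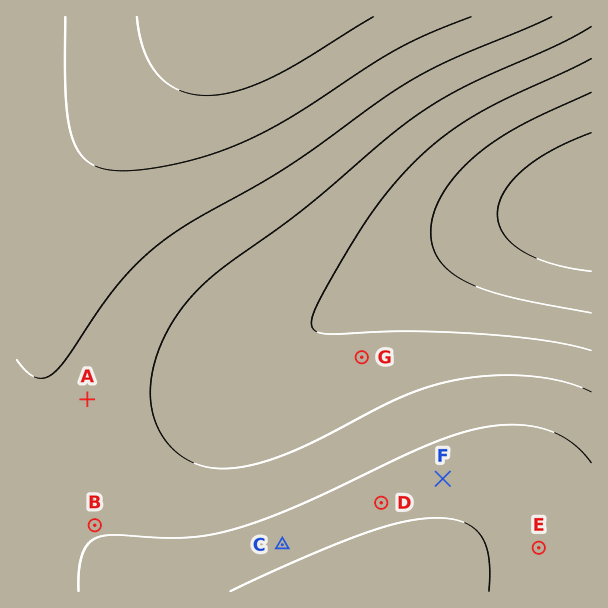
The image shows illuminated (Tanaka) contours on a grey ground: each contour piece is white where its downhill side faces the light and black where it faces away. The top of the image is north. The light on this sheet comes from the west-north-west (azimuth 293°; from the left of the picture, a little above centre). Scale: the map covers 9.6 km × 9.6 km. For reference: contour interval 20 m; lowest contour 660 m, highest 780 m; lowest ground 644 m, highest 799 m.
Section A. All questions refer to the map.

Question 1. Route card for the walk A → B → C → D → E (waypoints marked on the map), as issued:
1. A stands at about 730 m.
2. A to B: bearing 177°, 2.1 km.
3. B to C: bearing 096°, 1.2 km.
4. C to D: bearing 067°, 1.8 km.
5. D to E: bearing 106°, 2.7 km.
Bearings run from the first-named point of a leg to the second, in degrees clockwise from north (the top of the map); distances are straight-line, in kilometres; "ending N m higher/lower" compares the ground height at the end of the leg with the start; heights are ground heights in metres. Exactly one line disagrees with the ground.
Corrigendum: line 3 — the distance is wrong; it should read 3.1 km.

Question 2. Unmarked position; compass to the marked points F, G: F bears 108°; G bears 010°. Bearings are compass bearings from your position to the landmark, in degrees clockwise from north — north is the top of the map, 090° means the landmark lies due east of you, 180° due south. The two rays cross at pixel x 346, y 447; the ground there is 725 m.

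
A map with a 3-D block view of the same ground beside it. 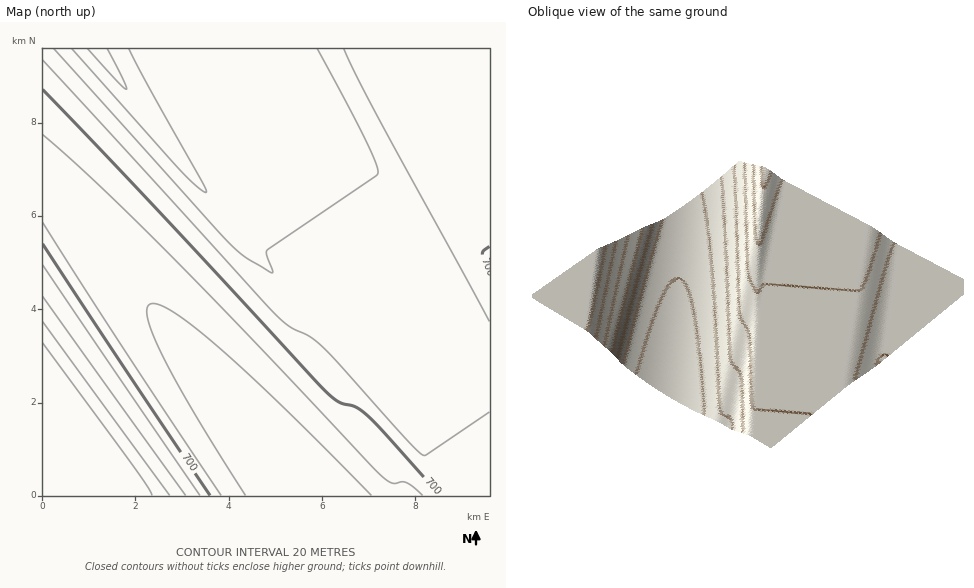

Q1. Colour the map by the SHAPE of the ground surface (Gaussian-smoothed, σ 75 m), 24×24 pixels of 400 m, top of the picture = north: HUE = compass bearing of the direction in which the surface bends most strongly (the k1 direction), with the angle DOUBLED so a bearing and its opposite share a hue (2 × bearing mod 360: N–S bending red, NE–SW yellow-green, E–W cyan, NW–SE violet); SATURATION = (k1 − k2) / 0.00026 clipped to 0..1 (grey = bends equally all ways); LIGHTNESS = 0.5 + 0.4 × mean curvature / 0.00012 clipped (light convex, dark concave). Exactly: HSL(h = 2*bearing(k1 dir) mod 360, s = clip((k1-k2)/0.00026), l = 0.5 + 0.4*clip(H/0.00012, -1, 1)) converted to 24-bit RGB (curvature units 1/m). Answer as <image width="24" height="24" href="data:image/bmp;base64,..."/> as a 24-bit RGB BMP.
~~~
<image width="24" height="24" href="data:image/bmp;base64,Qk32BgAAAAAAADYAAAAoAAAAGAAAABgAAAABABgAAAAAAMAGAAATCwAAEwsAAAAAAAAAAAAAgIB/f4B/gIB/f4CAf4aBtPXHbaZ+erV6dLJZXBRSf112gGJ3gGJ3gGJ3gGJ3gGJ3gGJ3gWV4hsqJgyxzezJwtffIf6CJf4CAf4CAgIB/f4CAf4GAoOm2ecSPlI5sgsqFYRdWfEdxgGJ3gGJ3gGJ3gGJ3gGJ3gGJ3gGJ3ea93bbdWYRdWm+20hL2Vf4CAf4B/gIB/f4CAf4CAjNGhjt+mgmZ4h8yKhjN3biZigGF3gGJ3gGJ3gGJ3gGJ3gGJ3gGJ3jmpvg8yGYBZVa9qTktqof4CAf4CAgIB/f4B/f4CAgrOQp/G+gmV5ebJ4a7VfWxNQf1t2gGJ3gGJ3gGJ3gGJ3gGJ3gGJ3gWR3hcmIiDB4miy8p+68f4KAf4CAgIB/gH9/f4CAf5iGufjMimeAkXRrhMyHYxhYe0RwgGJ3gGJ3gGJ3gGJ3gGJ3gGJ3gGJ3eKt1aLpdfhl1tPbIf4mCf4CAgH9/gIB/f3+Af4iCt/fKa6B6gWV4hsqJizd7ayNggGF3gGJ3gGJ3gGJ3gGJ3gGJ3gGJ3jGp1hc2IbBxhnva7f5qHf4CAgIB/gIB/f3+AgIB/pe26dbyKgGJ3ea53a7hlWhJQf1p2gGJ3gGJ3gGJ3gGJ3gGJ3gGJ3gGR3hMeGjzZ+XO6jgraSf4CAf4B/gH9/gIB/gIB/f4B/iNmhgGN3jmpwhs2JZhpbekBvgGJ3gGJ3gGJ3gGJ3gGJ3gGJ3gGJ3eKhzabxkLibRjNChf4CAf4CAf4B/f3+AgIB/f4B/f4KAgWR4gWR3hciHkTx+aSBegGF3gGJ3gGJ3gGJ3gGJ3gGJ3gGJ3iWl4hs6JkDedkdyrf4GAf4CAf4CAgH+AgH9/gIB/f4CAgKiEgGJ3eKp1bbtqWhJPf1h1gGJ3gGJ3gGJ3gGJ3gGJ3gGJ3gGR3gsSEjFWkg9iqf4aBf4CAgH9/gH+AgIB/gIB/f4B/f46AisyRi2p2iM6Lah1eeT1ugGJ3gGJ3gGJ3gGJ3gGJ3gGJ3gGJ3eKRyfL+BeMepf46Ff4CAgH+AgIB/f4CAgIB/f4B/f4KAhcGMfayCg8aGlkCBZx1bgGF3gGJ3gGJ3gGJ3gGJ3gGJ3gGJ3h2h5i9CPgMCke5GMf3+AgIB/gIB/gIB/gIB/gIB/f4CAgKWEh8SNhFh/cL5vWRJPf1Z1gGJ3gGJ3gGJ3gGJ3gGJ3gGJ3gGN3gcKDj9mnZH+egH+Af3+AgH9/gIB/f3+AgIB/f4B/f4yAisyRb5ZzdTNubR9heDlsgGJ3gGJ3gGJ3gGJ3gGJ3gGJ3gGJ3eqBwpe2zT6y/gHd/gH+AgIB/f4CAgH9/f4B/f4B/f4GAhb6Lfq6DekB0flJ5ZBtZgGB3gGJ3gGJ3gGJ3gGJ3gGJ3gGJ3hmh5oeusZ+enf1x9gH+Af3+AgH+AgIB/f4B/f4B/f4CAgKKDh8aOhVqBeDpxgHx/flR1gGJ3gGJ3gGJ3gGJ3gGJ3gGJ3gGN3hc+Ms/7Kezl3gH5/gH+AgIB/f4B/f4CAgH9/f4B/f4qAisuRcZh1dTRugGx+gH+AgGJ3gGJ3gGJ3gGJ3gGJ3gGJ3gGJ3daRwzP/YjCeLgHR/gH+Af4B/gIB/f4B/gH+Af4B/f4GAhLyKf7GFe0N1fk95gH9/f3+AgGJ3gGJ3gGJ3gGJ3gGJ3gGJ3hmd5zP/XJD/YflN6gH+AgH+AgH+Af4CAgH+Af4B/f4CAf5+DiMePh12CdzhwgHt/gH+AgIB/gGJ3gGJ3gGJ3gGJ3gGJ3gGN3sPa+h/qocy5rgH5/gH+AgIB/f4CAgIB/gIB/f4B/f4iAicuQc5p3djRvgGl+gH+AgH9/gIB/gGJ3gGJ3gGJ3gGJ3gGJ3e8uLzP/YbSFlgHJ/gH+AgIB/gIB/gH9/gH9/f4B/f4CAg7mJgbSGfEV2fUx4gH9/f3+AgIB/f4CAgGJ3gGJ3gGJ3gGJ3aZ5tzP/Xky+Mfk95gH+AgH+Af3+AgIB/f4CAf4B/f4B/f5yCiMmPiGCEdzZwgHp/gH+AgIB/gH+AgH+AgGJ3gGJ3gGJ3hmZ8zP/YYNN7cStpgH5/gH+Af3+AgIB/gIB/gH9/f4B/f4eAicqQdZx5djVvgGZ9gH+AgH+AgIB/gIB/f3+AgGJ3gGJ3gWR4s/fFr/a8ayFjgG9+gH+Af4CAgIB/f3+AgH9/f4B/f4CAg7aIgreHfUh4fEl3gH9/gH+AgH9/gIB/gIB/f4B/gGJ3gGJ3iNmfzP/WijSBfUp3gH9/gH+AgH9/f4B/gIB/f4B/f4B/f5mCicqQimKGdjVvgHh/gH+AgH9/gIB/f3+Af4CAgH9/"/>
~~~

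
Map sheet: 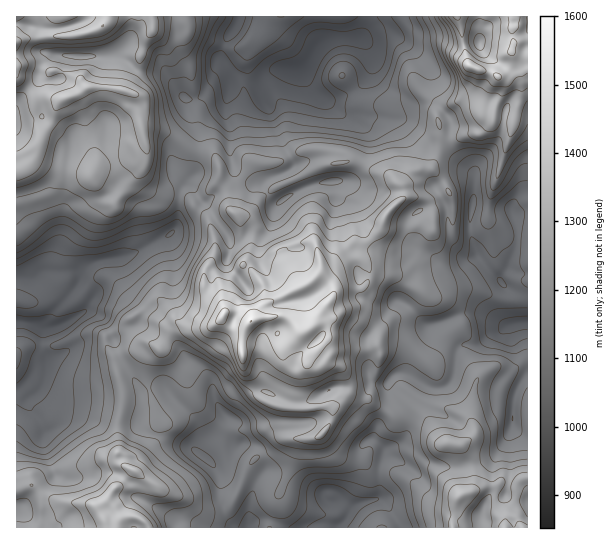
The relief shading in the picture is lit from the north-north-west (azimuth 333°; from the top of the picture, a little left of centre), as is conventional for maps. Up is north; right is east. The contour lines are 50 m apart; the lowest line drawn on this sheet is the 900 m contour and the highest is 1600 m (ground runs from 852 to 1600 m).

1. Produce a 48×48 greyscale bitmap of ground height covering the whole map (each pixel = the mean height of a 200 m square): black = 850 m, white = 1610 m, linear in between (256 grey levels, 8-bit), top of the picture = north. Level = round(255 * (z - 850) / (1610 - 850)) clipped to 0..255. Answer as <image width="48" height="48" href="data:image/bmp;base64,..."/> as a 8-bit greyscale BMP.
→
<image width="48" height="48" href="data:image/bmp;base64,Qk02DQAAAAAAADYEAAAoAAAAMAAAADAAAAABAAgAAAAAAAAJAAATCwAAEwsAAAABAAAAAAAAAAAAAAEBAQACAgIAAwMDAAQEBAAFBQUABgYGAAcHBwAICAgACQkJAAoKCgALCwsADAwMAA0NDQAODg4ADw8PABAQEAAREREAEhISABMTEwAUFBQAFRUVABYWFgAXFxcAGBgYABkZGQAaGhoAGxsbABwcHAAdHR0AHh4eAB8fHwAgICAAISEhACIiIgAjIyMAJCQkACUlJQAmJiYAJycnACgoKAApKSkAKioqACsrKwAsLCwALS0tAC4uLgAvLy8AMDAwADExMQAyMjIAMzMzADQ0NAA1NTUANjY2ADc3NwA4ODgAOTk5ADo6OgA7OzsAPDw8AD09PQA+Pj4APz8/AEBAQABBQUEAQkJCAENDQwBEREQARUVFAEZGRgBHR0cASEhIAElJSQBKSkoAS0tLAExMTABNTU0ATk5OAE9PTwBQUFAAUVFRAFJSUgBTU1MAVFRUAFVVVQBWVlYAV1dXAFhYWABZWVkAWlpaAFtbWwBcXFwAXV1dAF5eXgBfX18AYGBgAGFhYQBiYmIAY2NjAGRkZABlZWUAZmZmAGdnZwBoaGgAaWlpAGpqagBra2sAbGxsAG1tbQBubm4Ab29vAHBwcABxcXEAcnJyAHNzcwB0dHQAdXV1AHZ2dgB3d3cAeHh4AHl5eQB6enoAe3t7AHx8fAB9fX0Afn5+AH9/fwCAgIAAgYGBAIKCggCDg4MAhISEAIWFhQCGhoYAh4eHAIiIiACJiYkAioqKAIuLiwCMjIwAjY2NAI6OjgCPj48AkJCQAJGRkQCSkpIAk5OTAJSUlACVlZUAlpaWAJeXlwCYmJgAmZmZAJqamgCbm5sAnJycAJ2dnQCenp4An5+fAKCgoAChoaEAoqKiAKOjowCkpKQApaWlAKampgCnp6cAqKioAKmpqQCqqqoAq6urAKysrACtra0Arq6uAK+vrwCwsLAAsbGxALKysgCzs7MAtLS0ALW1tQC2trYAt7e3ALi4uAC5ubkAurq6ALu7uwC8vLwAvb29AL6+vgC/v78AwMDAAMHBwQDCwsIAw8PDAMTExADFxcUAxsbGAMfHxwDIyMgAycnJAMrKygDLy8sAzMzMAM3NzQDOzs4Az8/PANDQ0ADR0dEA0tLSANPT0wDU1NQA1dXVANbW1gDX19cA2NjYANnZ2QDa2toA29vbANzc3ADd3d0A3t7eAN/f3wDg4OAA4eHhAOLi4gDj4+MA5OTkAOXl5QDm5uYA5+fnAOjo6ADp6ekA6urqAOvr6wDs7OwA7e3tAO7u7gDv7+8A8PDwAPHx8QDy8vIA8/PzAPT09AD19fUA9vb2APf39wD4+PgA+fn5APr6+gD7+/sA/Pz8AP39/QD+/v4A////AIeKkJWYn6q6xMO/v7mXf3p1bWRXSz0/T1BKPjUxLSo0RE5RSkxheIqkqJyPlqiop4GGkpeco7LCwsG+uKOOhYB8c2ZbV0ZIVVxZTD81LywqOEJFRlJpe42kqp6PlqChmoSKlZmhqLXAwrywpJ6dmZOHdWNbX1JSX2RhUj8tJiYqLzM5RVVseoqms6uZlpeYk5GTk5CQk5ynur2xq66vpZaFdF5XX1tWYGVjVj8sKC03PT4/S1trdIajsrGmmpaXl5GUi4CBhImTp7S0trSpmop8a1NPWGFZXWNlXEpBQENHSkpLVl9mb4WWnJ6clZiWm4aJgXuBhYmTobC8uaiVh3pqVEZKU2JfXGJpZ2BeX1xXVFBOVVlgcoCHio2Mg4eHj29qY2p5g4qYp7Syp5aDdmROQ0RKTl1kYmlydnZ1cmteV1JJTldmdYaNj46Gd3FwdFpNRVJldYKRnayikoJ3aVNFREdLSlBeaHmDiYuKgHJgVFJKT1tpgpidnZaIc2FfYUtAOEBQYG94g46DeXZ0bVxOSkpNTlNmeYmSl5+nlX5tWFFWXF9shJSbl5aOdVpRV0M8NzpBS1llc4F5cnV3dWtcU09PUVpzg4uPkJSgpIp7bl1ia2lue4ODgouIcltIVTo2Nzs+RVBebH56cnV3dGxkX1ZMUmJ6i5ebnJyfppuGe25tcG1wdHV3foR9alxHVjEwNTo+RE1baXt9dHV1bmlrZ1hYanqWp6yrq6qoqaWVh39ybW5vb3F0eHt3ZlxJVS0qLjc+RE1baXx9dHVxa29yal5ufJWoqaqur6menqOdi4BraWxrZmRmbHZzZF1NUi4rKjM9RE1ca357dXZwcHZ2b2d7ja2vrbK5vruwoqKfiHhmZGZgXmBcY3JzZl5UTTgsKS46Q01dcH55enx5ent5dHWMrs+9ucPN0dLNv7akhH1xYV9gZmhgXmxzbWBYTkAvKSw0Pktfc319hYmMiIB9f5GmyuXHx9PX19vX0cCjiYeEbWZpbGphW2JmZmFUT0I1LS8xOEhhdnqEi5KclYeMnbK+3e7V1Nvd29vb1cGkk5GPeG5taWVfWFdRTUhBRToyKS81OkZfcnOBi5WampinucTM4uzb2Nzg493a2cGjlJOOenFqYmBeWFNENy8sNCYfFxojNEdZaXR9g4uYoKm4zdvf5fLm3dvh6ebd2cGmmZCLe3BkWVlcXFY/LCEfIxsbGhwbHzA+TmyAgoeUoqm2yePt4/P27Obl5eTh3M2woZKFfHFlXVlXWVI7LSMeHS8vLCYmJiQwR1tvfoSKlp2tvtbq4eTq5N/b2Nng3tC4pJR/c21scG5lW04+NTEwLzc0MC0pKyspPlJdbX+Gho2ku8rX0cfO2NbSz87V3s6yo5mBbG54fHhvYlNIQTw6OjAsLS4tKCsuOUlTX3F7eX+eu7/Gv7G+x8nS19TO1MyxqKCNfn6AfXZtY1dNQTY4QCYkJywtJyczPEBGUWBtbXOVt7a0sLK+vMHJztTWz8OtpqSXjIR/enNrX1JHOjQ8Qy4oKCwtKSYrMDI3Qk9aXmWCrK6dqbizs77ExsnUyLysqaWYjYN+eHFoVkk/PDs6RUU3MDEyMjEvKyktNkBITFVvkqSSl6ynrbq9vcLNvbWtq6SZjYN+eXNoUkI7QkE9RmBQQDg6QEZIQjo3Nzc4O0dif5aLiJaYnK21t7/BsK2sqqadj4R/gH5uXERBSEZCRW5jVEdFTlpgXFFHRD84Mz9deYyCiZCQio+bqbexoKGmpaqpl4iFiol0ZEdLT0tFRXRuZVlWYG11dm1eVlJLP0NgeYSElJaRgn2KmaihkZSZm6eynYqKjYp2aEdRVk9CQ3p2cm1rc36EiYl3a2lkWFRsdn6PnZiOdW16jZaTg4GGjJmvp4+Hioh5bEVQWEs9QoOAfnp3fYWLj5KDd3NuZWBvb3iKj4mDc2ZqeoaDdnV5f4iZrKKSi4R+b0VMXU1BRoyIhoSDiZKVkJCOhnxyaGBkb3h/fnl2dXNqaXBzcHB0eYKQnqKWiICFbUtQbWJPS6ObkIuMk56flpGTk4hzZF5daHx9eHZxb3R3dG5oZGZueIWVoJ6ThoF9ZVBUdnhgVK2rn5ORlZ+gmZWXnZZ2YmBeZHl8cnd2dHFtcnl7eXh6gIqUl5SSjoh2YlRWcoVtX6uuqJeQkZmdmJaboqB6ZGRlaXdzbHd6eHZxcXZ9g4aFgYGGiYmJh4V3aV5db4t8aqivrZqQjpWXlJaepqV+amtqa3FmZG5tamprdnt9f355b2x0eXl8fYF9eHJ0eZGQe52qsKCTj5SUkZWfqqWBcm5mYmRYUldXV1lfZGhoZF9YUFFaYWdyeoKCiJKblZmij5imraiblJaTkJWgrKSHc2RaV1JDQUVEREdNSkhGQ0A+PkVNU1pmd4WAh5mmrKSrnZmmqbCqoZ2XkpikraWFalVQT0IyNjUwKzI7OTUyMDI3PEFITlRfdIR+iqGus6qspJyqrLi6saqhn6WtsKeBX0lIRzgnKSkiGiMpJyQgIS04PkNJT1ZgcXuFlqewsq2rqaSssLnBv7mysbW4tqV8VUNFQDQgICMaGB4dGhgYHyw2Oz9GT1pncHWBmqmytbiysraqqKquub66t7ezppJuUktOPy4dHCAYFxcTEBEcLjo3MDA7TWBqamt0l7K9x8zFv8OqpainsLGloaCclIBmWVdWPiUcHSEbFA4HBAgbNkI6KSMuSF9lYmRzp9DX1tfNyceuoZ6Xk5SRj4+OlIRrZ2FbPR8cJC0mGA4IBQQRKjYwIRsjPlZbXGSJxuHUy83Qzr+omI+KiIiJiYiNmY95dWxhQCQiLzY0KR8ZEAYHFiAdFhUeNUZOWXCewcixvNDa0ceyqamsrKmkm5CNl56QgHhvTzMkLDk6Ni8nGQsECQ4NDRIdLDdIW3iXvLejts7a0ruxr7W3u8HDvKaXnKqhhn96XTwkHi86OjcvIhQNDhEPDhUgKThIXnqcxbqrtcza0Lavsrm5tLS+xrinpqyjiIN8ZEkxHiU4Pj87MScjJSYgGRwlMj5Oa4q31cO2u8vb0w=="/>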